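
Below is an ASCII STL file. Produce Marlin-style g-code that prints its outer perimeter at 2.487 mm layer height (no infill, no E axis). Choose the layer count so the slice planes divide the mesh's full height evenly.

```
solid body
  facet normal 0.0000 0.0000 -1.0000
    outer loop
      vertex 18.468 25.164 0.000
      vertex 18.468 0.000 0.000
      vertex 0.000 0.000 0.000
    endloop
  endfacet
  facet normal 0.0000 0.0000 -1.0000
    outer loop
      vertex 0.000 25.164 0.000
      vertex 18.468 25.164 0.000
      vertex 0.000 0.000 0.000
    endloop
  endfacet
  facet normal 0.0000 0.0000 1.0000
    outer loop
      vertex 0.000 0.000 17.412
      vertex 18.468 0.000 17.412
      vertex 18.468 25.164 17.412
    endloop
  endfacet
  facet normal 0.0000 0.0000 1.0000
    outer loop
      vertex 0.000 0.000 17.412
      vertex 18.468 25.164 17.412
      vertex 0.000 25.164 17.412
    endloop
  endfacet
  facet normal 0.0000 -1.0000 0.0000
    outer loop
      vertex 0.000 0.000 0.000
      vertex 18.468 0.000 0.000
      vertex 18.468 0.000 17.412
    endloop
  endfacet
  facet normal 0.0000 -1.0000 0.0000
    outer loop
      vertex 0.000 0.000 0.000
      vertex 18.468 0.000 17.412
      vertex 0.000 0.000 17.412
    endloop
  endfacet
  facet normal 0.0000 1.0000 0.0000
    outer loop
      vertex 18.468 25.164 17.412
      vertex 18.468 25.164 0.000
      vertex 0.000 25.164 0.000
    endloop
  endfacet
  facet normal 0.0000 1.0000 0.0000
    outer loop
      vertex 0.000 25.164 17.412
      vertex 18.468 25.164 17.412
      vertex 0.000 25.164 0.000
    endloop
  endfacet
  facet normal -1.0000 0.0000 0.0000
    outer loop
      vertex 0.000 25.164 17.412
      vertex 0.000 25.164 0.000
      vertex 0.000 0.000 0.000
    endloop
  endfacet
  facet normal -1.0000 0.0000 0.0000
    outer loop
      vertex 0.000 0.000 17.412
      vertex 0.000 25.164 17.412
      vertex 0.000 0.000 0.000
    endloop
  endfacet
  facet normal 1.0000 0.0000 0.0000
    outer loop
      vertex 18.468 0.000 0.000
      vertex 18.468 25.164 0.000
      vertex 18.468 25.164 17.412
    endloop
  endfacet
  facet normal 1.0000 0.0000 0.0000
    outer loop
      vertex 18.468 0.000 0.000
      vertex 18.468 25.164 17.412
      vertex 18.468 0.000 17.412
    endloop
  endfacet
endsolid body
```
; perimeter-only toolpath
G21 ; units = mm
G90 ; absolute positioning
G28 ; home
; layer 1
G0 Z2.487
G0 X0.000 Y0.000
G1 X18.468 Y0.000
G1 X18.468 Y25.164
G1 X0.000 Y25.164
G1 X0.000 Y0.000
; layer 2
G0 Z4.975
G0 X0.000 Y0.000
G1 X18.468 Y0.000
G1 X18.468 Y25.164
G1 X0.000 Y25.164
G1 X0.000 Y0.000
; layer 3
G0 Z7.462
G0 X0.000 Y0.000
G1 X18.468 Y0.000
G1 X18.468 Y25.164
G1 X0.000 Y25.164
G1 X0.000 Y0.000
; layer 4
G0 Z9.950
G0 X0.000 Y0.000
G1 X18.468 Y0.000
G1 X18.468 Y25.164
G1 X0.000 Y25.164
G1 X0.000 Y0.000
; layer 5
G0 Z12.437
G0 X0.000 Y0.000
G1 X18.468 Y0.000
G1 X18.468 Y25.164
G1 X0.000 Y25.164
G1 X0.000 Y0.000
; layer 6
G0 Z14.925
G0 X0.000 Y0.000
G1 X18.468 Y0.000
G1 X18.468 Y25.164
G1 X0.000 Y25.164
G1 X0.000 Y0.000
; layer 7
G0 Z17.412
G0 X0.000 Y0.000
G1 X18.468 Y0.000
G1 X18.468 Y25.164
G1 X0.000 Y25.164
G1 X0.000 Y0.000
M2 ; end

The solid is a rectangular box, roughly 18.5 × 25.2 mm footprint and 17.4 mm tall. Slicing at Δz = 2.487 mm — 7 equal slices spanning the solid's height, so layer i sits at z = i·h/7 — gives 7 non-empty perimeters. Each is a 4-segment closed polygon; G0 lifts to the layer z and rapids to the start vertex, then G1 traces the edges.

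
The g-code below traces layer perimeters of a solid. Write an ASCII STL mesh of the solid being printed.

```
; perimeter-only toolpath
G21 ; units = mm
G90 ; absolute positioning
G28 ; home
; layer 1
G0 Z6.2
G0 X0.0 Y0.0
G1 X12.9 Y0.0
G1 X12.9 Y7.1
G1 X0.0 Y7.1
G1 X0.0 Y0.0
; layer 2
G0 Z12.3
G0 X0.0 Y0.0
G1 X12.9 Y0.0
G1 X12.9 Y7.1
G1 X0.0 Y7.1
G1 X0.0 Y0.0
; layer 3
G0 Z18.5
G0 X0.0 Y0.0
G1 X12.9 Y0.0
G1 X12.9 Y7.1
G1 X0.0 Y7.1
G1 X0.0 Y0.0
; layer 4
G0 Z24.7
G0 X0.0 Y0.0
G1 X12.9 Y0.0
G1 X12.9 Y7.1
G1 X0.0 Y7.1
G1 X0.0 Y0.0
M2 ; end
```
solid part
  facet normal 0.0000 0.0000 -1.0000
    outer loop
      vertex 12.9 7.1 0.0
      vertex 12.9 0.0 0.0
      vertex 0.0 0.0 0.0
    endloop
  endfacet
  facet normal 0.0000 0.0000 -1.0000
    outer loop
      vertex 0.0 7.1 0.0
      vertex 12.9 7.1 0.0
      vertex 0.0 0.0 0.0
    endloop
  endfacet
  facet normal 0.0000 0.0000 1.0000
    outer loop
      vertex 0.0 0.0 24.7
      vertex 12.9 0.0 24.7
      vertex 12.9 7.1 24.7
    endloop
  endfacet
  facet normal 0.0000 0.0000 1.0000
    outer loop
      vertex 0.0 0.0 24.7
      vertex 12.9 7.1 24.7
      vertex 0.0 7.1 24.7
    endloop
  endfacet
  facet normal 0.0000 -1.0000 0.0000
    outer loop
      vertex 0.0 0.0 0.0
      vertex 12.9 0.0 0.0
      vertex 12.9 0.0 24.7
    endloop
  endfacet
  facet normal 0.0000 -1.0000 0.0000
    outer loop
      vertex 0.0 0.0 0.0
      vertex 12.9 0.0 24.7
      vertex 0.0 0.0 24.7
    endloop
  endfacet
  facet normal 0.0000 1.0000 0.0000
    outer loop
      vertex 12.9 7.1 24.7
      vertex 12.9 7.1 0.0
      vertex 0.0 7.1 0.0
    endloop
  endfacet
  facet normal 0.0000 1.0000 0.0000
    outer loop
      vertex 0.0 7.1 24.7
      vertex 12.9 7.1 24.7
      vertex 0.0 7.1 0.0
    endloop
  endfacet
  facet normal -1.0000 0.0000 0.0000
    outer loop
      vertex 0.0 7.1 24.7
      vertex 0.0 7.1 0.0
      vertex 0.0 0.0 0.0
    endloop
  endfacet
  facet normal -1.0000 0.0000 0.0000
    outer loop
      vertex 0.0 0.0 24.7
      vertex 0.0 7.1 24.7
      vertex 0.0 0.0 0.0
    endloop
  endfacet
  facet normal 1.0000 0.0000 0.0000
    outer loop
      vertex 12.9 0.0 0.0
      vertex 12.9 7.1 0.0
      vertex 12.9 7.1 24.7
    endloop
  endfacet
  facet normal 1.0000 0.0000 0.0000
    outer loop
      vertex 12.9 0.0 0.0
      vertex 12.9 7.1 24.7
      vertex 12.9 0.0 24.7
    endloop
  endfacet
endsolid part

The G0 Z moves step by Δz≈6.2 mm. Every layer's G1 loop is the same polygon, so the solid is a straight extrusion of it from z=0 to z≈24.7. Closing with flat bottom and top caps and triangulating gives 12 facets — a rectangular box, roughly 12.9 × 7.1 mm footprint and 24.7 mm tall.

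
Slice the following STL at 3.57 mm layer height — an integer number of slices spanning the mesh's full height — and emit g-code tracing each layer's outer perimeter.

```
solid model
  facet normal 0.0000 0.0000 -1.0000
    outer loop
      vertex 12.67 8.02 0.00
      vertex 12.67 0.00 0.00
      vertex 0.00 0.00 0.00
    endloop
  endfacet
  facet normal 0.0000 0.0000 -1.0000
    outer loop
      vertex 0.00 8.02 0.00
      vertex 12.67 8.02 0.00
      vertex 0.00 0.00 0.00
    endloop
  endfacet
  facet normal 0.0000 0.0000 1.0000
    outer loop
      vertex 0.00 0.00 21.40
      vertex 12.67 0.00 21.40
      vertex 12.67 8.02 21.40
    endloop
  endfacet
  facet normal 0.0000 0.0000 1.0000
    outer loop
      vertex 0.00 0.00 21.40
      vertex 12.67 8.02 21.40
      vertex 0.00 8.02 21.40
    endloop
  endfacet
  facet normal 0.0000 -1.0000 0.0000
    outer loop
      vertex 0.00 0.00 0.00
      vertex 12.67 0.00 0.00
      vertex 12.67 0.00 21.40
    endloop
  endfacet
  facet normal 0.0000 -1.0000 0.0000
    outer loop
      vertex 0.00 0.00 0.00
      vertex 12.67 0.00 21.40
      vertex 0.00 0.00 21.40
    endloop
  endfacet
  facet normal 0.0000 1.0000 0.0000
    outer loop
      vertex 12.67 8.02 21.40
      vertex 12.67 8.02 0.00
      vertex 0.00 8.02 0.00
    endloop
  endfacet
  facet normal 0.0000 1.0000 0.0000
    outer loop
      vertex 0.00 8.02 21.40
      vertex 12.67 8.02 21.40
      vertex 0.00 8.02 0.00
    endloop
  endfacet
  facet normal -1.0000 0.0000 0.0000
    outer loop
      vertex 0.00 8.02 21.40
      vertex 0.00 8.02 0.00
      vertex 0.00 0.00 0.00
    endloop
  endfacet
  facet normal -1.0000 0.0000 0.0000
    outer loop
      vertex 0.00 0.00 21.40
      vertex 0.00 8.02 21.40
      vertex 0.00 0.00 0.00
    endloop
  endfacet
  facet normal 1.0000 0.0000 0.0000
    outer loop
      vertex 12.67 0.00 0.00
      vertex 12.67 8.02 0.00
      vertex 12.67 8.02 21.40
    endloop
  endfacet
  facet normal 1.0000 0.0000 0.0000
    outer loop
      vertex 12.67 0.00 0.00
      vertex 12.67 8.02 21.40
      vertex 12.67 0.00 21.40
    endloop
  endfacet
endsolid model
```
; perimeter-only toolpath
G21 ; units = mm
G90 ; absolute positioning
G28 ; home
; layer 1
G0 Z3.57
G0 X0.00 Y0.00
G1 X12.67 Y0.00
G1 X12.67 Y8.02
G1 X0.00 Y8.02
G1 X0.00 Y0.00
; layer 2
G0 Z7.13
G0 X0.00 Y0.00
G1 X12.67 Y0.00
G1 X12.67 Y8.02
G1 X0.00 Y8.02
G1 X0.00 Y0.00
; layer 3
G0 Z10.70
G0 X0.00 Y0.00
G1 X12.67 Y0.00
G1 X12.67 Y8.02
G1 X0.00 Y8.02
G1 X0.00 Y0.00
; layer 4
G0 Z14.27
G0 X0.00 Y0.00
G1 X12.67 Y0.00
G1 X12.67 Y8.02
G1 X0.00 Y8.02
G1 X0.00 Y0.00
; layer 5
G0 Z17.83
G0 X0.00 Y0.00
G1 X12.67 Y0.00
G1 X12.67 Y8.02
G1 X0.00 Y8.02
G1 X0.00 Y0.00
; layer 6
G0 Z21.40
G0 X0.00 Y0.00
G1 X12.67 Y0.00
G1 X12.67 Y8.02
G1 X0.00 Y8.02
G1 X0.00 Y0.00
M2 ; end

The solid is a rectangular box, roughly 12.7 × 8.02 mm footprint and 21.4 mm tall. Slicing at Δz = 3.57 mm — 6 equal slices spanning the solid's height, so layer i sits at z = i·h/6 — gives 6 non-empty perimeters. Each is a 4-segment closed polygon; G0 lifts to the layer z and rapids to the start vertex, then G1 traces the edges.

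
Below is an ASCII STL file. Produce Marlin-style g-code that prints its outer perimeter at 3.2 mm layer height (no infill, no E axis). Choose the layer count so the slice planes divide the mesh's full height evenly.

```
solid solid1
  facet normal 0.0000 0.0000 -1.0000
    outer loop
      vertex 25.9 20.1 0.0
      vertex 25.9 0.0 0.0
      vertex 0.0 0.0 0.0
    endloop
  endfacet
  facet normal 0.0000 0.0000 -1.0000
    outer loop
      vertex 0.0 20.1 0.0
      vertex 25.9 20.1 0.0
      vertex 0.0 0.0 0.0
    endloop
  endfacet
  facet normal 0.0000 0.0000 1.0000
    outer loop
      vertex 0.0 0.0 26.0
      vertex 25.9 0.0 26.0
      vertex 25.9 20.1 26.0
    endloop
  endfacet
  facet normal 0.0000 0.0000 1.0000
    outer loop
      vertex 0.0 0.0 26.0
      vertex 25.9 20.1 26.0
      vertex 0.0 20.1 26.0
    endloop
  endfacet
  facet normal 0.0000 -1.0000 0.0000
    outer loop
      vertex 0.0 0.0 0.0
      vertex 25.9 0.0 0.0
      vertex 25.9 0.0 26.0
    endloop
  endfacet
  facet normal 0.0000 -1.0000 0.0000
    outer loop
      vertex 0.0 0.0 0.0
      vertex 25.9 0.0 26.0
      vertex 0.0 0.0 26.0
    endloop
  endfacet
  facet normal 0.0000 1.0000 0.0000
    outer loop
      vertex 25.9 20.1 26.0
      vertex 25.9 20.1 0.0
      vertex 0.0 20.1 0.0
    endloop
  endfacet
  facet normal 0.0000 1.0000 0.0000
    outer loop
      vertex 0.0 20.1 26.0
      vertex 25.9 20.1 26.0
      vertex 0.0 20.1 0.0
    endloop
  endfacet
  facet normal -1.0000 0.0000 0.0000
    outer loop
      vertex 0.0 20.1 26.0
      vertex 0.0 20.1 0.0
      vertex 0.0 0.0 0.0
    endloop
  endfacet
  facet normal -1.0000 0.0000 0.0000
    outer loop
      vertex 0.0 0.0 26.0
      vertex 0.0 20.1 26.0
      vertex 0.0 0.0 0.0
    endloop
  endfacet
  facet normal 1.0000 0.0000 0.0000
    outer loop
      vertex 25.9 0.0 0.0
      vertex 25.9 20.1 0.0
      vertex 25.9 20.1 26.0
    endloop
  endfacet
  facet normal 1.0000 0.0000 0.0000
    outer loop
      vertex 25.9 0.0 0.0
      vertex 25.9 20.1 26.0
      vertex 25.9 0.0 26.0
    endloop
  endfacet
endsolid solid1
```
; perimeter-only toolpath
G21 ; units = mm
G90 ; absolute positioning
G28 ; home
; layer 1
G0 Z3.2
G0 X0.0 Y0.0
G1 X25.9 Y0.0
G1 X25.9 Y20.1
G1 X0.0 Y20.1
G1 X0.0 Y0.0
; layer 2
G0 Z6.5
G0 X0.0 Y0.0
G1 X25.9 Y0.0
G1 X25.9 Y20.1
G1 X0.0 Y20.1
G1 X0.0 Y0.0
; layer 3
G0 Z9.8
G0 X0.0 Y0.0
G1 X25.9 Y0.0
G1 X25.9 Y20.1
G1 X0.0 Y20.1
G1 X0.0 Y0.0
; layer 4
G0 Z13.0
G0 X0.0 Y0.0
G1 X25.9 Y0.0
G1 X25.9 Y20.1
G1 X0.0 Y20.1
G1 X0.0 Y0.0
; layer 5
G0 Z16.2
G0 X0.0 Y0.0
G1 X25.9 Y0.0
G1 X25.9 Y20.1
G1 X0.0 Y20.1
G1 X0.0 Y0.0
; layer 6
G0 Z19.5
G0 X0.0 Y0.0
G1 X25.9 Y0.0
G1 X25.9 Y20.1
G1 X0.0 Y20.1
G1 X0.0 Y0.0
; layer 7
G0 Z22.8
G0 X0.0 Y0.0
G1 X25.9 Y0.0
G1 X25.9 Y20.1
G1 X0.0 Y20.1
G1 X0.0 Y0.0
; layer 8
G0 Z26.0
G0 X0.0 Y0.0
G1 X25.9 Y0.0
G1 X25.9 Y20.1
G1 X0.0 Y20.1
G1 X0.0 Y0.0
M2 ; end

The solid is a rectangular box, roughly 25.9 × 20.1 mm footprint and 26 mm tall. Slicing at Δz = 3.2 mm — 8 equal slices spanning the solid's height, so layer i sits at z = i·h/8 — gives 8 non-empty perimeters. Each is a 4-segment closed polygon; G0 lifts to the layer z and rapids to the start vertex, then G1 traces the edges.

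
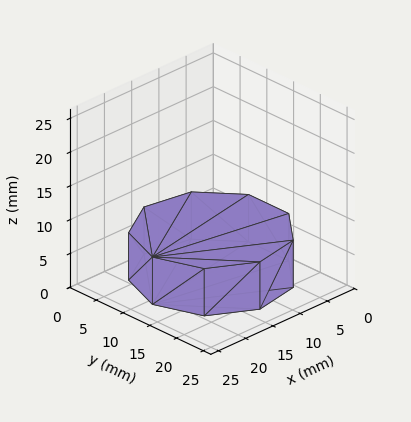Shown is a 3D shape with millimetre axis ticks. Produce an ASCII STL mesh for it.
Reading the render: the shape is a regular 9-sided prism (a cylinder approximated with 9 flat sides), circumscribed radius ≈ 11 mm, height ≈ 7 mm (dimensions read to the nearest mm from the axis ticks). For the STL, each face is triangulated and given an outward normal.

solid part
  facet normal 0.0000 0.0000 -1.0000
    outer loop
      vertex 12.910 21.833 0.000
      vertex 19.426 18.071 0.000
      vertex 22.000 11.000 0.000
    endloop
  endfacet
  facet normal 0.0000 0.0000 -1.0000
    outer loop
      vertex 5.500 20.526 0.000
      vertex 12.910 21.833 0.000
      vertex 22.000 11.000 0.000
    endloop
  endfacet
  facet normal 0.0000 0.0000 -1.0000
    outer loop
      vertex 0.663 14.762 0.000
      vertex 5.500 20.526 0.000
      vertex 22.000 11.000 0.000
    endloop
  endfacet
  facet normal 0.0000 0.0000 -1.0000
    outer loop
      vertex 0.663 7.238 0.000
      vertex 0.663 14.762 0.000
      vertex 22.000 11.000 0.000
    endloop
  endfacet
  facet normal 0.0000 0.0000 -1.0000
    outer loop
      vertex 5.500 1.474 0.000
      vertex 0.663 7.238 0.000
      vertex 22.000 11.000 0.000
    endloop
  endfacet
  facet normal 0.0000 0.0000 -1.0000
    outer loop
      vertex 12.910 0.167 0.000
      vertex 5.500 1.474 0.000
      vertex 22.000 11.000 0.000
    endloop
  endfacet
  facet normal 0.0000 0.0000 -1.0000
    outer loop
      vertex 19.426 3.929 0.000
      vertex 12.910 0.167 0.000
      vertex 22.000 11.000 0.000
    endloop
  endfacet
  facet normal 0.0000 0.0000 1.0000
    outer loop
      vertex 22.000 11.000 7.000
      vertex 19.426 18.071 7.000
      vertex 12.910 21.833 7.000
    endloop
  endfacet
  facet normal 0.0000 0.0000 1.0000
    outer loop
      vertex 22.000 11.000 7.000
      vertex 12.910 21.833 7.000
      vertex 5.500 20.526 7.000
    endloop
  endfacet
  facet normal 0.0000 0.0000 1.0000
    outer loop
      vertex 22.000 11.000 7.000
      vertex 5.500 20.526 7.000
      vertex 0.663 14.762 7.000
    endloop
  endfacet
  facet normal 0.0000 0.0000 1.0000
    outer loop
      vertex 22.000 11.000 7.000
      vertex 0.663 14.762 7.000
      vertex 0.663 7.238 7.000
    endloop
  endfacet
  facet normal 0.0000 0.0000 1.0000
    outer loop
      vertex 22.000 11.000 7.000
      vertex 0.663 7.238 7.000
      vertex 5.500 1.474 7.000
    endloop
  endfacet
  facet normal 0.0000 0.0000 1.0000
    outer loop
      vertex 22.000 11.000 7.000
      vertex 5.500 1.474 7.000
      vertex 12.910 0.167 7.000
    endloop
  endfacet
  facet normal 0.0000 0.0000 1.0000
    outer loop
      vertex 22.000 11.000 7.000
      vertex 12.910 0.167 7.000
      vertex 19.426 3.929 7.000
    endloop
  endfacet
  facet normal 0.9397 0.3421 0.0000
    outer loop
      vertex 22.000 11.000 0.000
      vertex 19.426 18.071 0.000
      vertex 19.426 18.071 7.000
    endloop
  endfacet
  facet normal 0.9397 0.3421 0.0000
    outer loop
      vertex 22.000 11.000 0.000
      vertex 19.426 18.071 7.000
      vertex 22.000 11.000 7.000
    endloop
  endfacet
  facet normal 0.5000 0.8660 0.0000
    outer loop
      vertex 19.426 18.071 0.000
      vertex 12.910 21.833 0.000
      vertex 12.910 21.833 7.000
    endloop
  endfacet
  facet normal 0.5000 0.8660 0.0000
    outer loop
      vertex 19.426 18.071 0.000
      vertex 12.910 21.833 7.000
      vertex 19.426 18.071 7.000
    endloop
  endfacet
  facet normal -0.1737 0.9848 0.0000
    outer loop
      vertex 12.910 21.833 0.000
      vertex 5.500 20.526 0.000
      vertex 5.500 20.526 7.000
    endloop
  endfacet
  facet normal -0.1737 0.9848 0.0000
    outer loop
      vertex 12.910 21.833 0.000
      vertex 5.500 20.526 7.000
      vertex 12.910 21.833 7.000
    endloop
  endfacet
  facet normal -0.7660 0.6428 0.0000
    outer loop
      vertex 5.500 20.526 0.000
      vertex 0.663 14.762 0.000
      vertex 0.663 14.762 7.000
    endloop
  endfacet
  facet normal -0.7660 0.6428 0.0000
    outer loop
      vertex 5.500 20.526 0.000
      vertex 0.663 14.762 7.000
      vertex 5.500 20.526 7.000
    endloop
  endfacet
  facet normal -1.0000 0.0000 0.0000
    outer loop
      vertex 0.663 14.762 0.000
      vertex 0.663 7.238 0.000
      vertex 0.663 7.238 7.000
    endloop
  endfacet
  facet normal -1.0000 0.0000 0.0000
    outer loop
      vertex 0.663 14.762 0.000
      vertex 0.663 7.238 7.000
      vertex 0.663 14.762 7.000
    endloop
  endfacet
  facet normal -0.7660 -0.6428 0.0000
    outer loop
      vertex 0.663 7.238 0.000
      vertex 5.500 1.474 0.000
      vertex 5.500 1.474 7.000
    endloop
  endfacet
  facet normal -0.7660 -0.6428 0.0000
    outer loop
      vertex 0.663 7.238 0.000
      vertex 5.500 1.474 7.000
      vertex 0.663 7.238 7.000
    endloop
  endfacet
  facet normal -0.1737 -0.9848 0.0000
    outer loop
      vertex 5.500 1.474 0.000
      vertex 12.910 0.167 0.000
      vertex 12.910 0.167 7.000
    endloop
  endfacet
  facet normal -0.1737 -0.9848 0.0000
    outer loop
      vertex 5.500 1.474 0.000
      vertex 12.910 0.167 7.000
      vertex 5.500 1.474 7.000
    endloop
  endfacet
  facet normal 0.5000 -0.8660 0.0000
    outer loop
      vertex 12.910 0.167 0.000
      vertex 19.426 3.929 0.000
      vertex 19.426 3.929 7.000
    endloop
  endfacet
  facet normal 0.5000 -0.8660 0.0000
    outer loop
      vertex 12.910 0.167 0.000
      vertex 19.426 3.929 7.000
      vertex 12.910 0.167 7.000
    endloop
  endfacet
  facet normal 0.9397 -0.3421 0.0000
    outer loop
      vertex 19.426 3.929 0.000
      vertex 22.000 11.000 0.000
      vertex 22.000 11.000 7.000
    endloop
  endfacet
  facet normal 0.9397 -0.3421 0.0000
    outer loop
      vertex 19.426 3.929 0.000
      vertex 22.000 11.000 7.000
      vertex 19.426 3.929 7.000
    endloop
  endfacet
endsolid part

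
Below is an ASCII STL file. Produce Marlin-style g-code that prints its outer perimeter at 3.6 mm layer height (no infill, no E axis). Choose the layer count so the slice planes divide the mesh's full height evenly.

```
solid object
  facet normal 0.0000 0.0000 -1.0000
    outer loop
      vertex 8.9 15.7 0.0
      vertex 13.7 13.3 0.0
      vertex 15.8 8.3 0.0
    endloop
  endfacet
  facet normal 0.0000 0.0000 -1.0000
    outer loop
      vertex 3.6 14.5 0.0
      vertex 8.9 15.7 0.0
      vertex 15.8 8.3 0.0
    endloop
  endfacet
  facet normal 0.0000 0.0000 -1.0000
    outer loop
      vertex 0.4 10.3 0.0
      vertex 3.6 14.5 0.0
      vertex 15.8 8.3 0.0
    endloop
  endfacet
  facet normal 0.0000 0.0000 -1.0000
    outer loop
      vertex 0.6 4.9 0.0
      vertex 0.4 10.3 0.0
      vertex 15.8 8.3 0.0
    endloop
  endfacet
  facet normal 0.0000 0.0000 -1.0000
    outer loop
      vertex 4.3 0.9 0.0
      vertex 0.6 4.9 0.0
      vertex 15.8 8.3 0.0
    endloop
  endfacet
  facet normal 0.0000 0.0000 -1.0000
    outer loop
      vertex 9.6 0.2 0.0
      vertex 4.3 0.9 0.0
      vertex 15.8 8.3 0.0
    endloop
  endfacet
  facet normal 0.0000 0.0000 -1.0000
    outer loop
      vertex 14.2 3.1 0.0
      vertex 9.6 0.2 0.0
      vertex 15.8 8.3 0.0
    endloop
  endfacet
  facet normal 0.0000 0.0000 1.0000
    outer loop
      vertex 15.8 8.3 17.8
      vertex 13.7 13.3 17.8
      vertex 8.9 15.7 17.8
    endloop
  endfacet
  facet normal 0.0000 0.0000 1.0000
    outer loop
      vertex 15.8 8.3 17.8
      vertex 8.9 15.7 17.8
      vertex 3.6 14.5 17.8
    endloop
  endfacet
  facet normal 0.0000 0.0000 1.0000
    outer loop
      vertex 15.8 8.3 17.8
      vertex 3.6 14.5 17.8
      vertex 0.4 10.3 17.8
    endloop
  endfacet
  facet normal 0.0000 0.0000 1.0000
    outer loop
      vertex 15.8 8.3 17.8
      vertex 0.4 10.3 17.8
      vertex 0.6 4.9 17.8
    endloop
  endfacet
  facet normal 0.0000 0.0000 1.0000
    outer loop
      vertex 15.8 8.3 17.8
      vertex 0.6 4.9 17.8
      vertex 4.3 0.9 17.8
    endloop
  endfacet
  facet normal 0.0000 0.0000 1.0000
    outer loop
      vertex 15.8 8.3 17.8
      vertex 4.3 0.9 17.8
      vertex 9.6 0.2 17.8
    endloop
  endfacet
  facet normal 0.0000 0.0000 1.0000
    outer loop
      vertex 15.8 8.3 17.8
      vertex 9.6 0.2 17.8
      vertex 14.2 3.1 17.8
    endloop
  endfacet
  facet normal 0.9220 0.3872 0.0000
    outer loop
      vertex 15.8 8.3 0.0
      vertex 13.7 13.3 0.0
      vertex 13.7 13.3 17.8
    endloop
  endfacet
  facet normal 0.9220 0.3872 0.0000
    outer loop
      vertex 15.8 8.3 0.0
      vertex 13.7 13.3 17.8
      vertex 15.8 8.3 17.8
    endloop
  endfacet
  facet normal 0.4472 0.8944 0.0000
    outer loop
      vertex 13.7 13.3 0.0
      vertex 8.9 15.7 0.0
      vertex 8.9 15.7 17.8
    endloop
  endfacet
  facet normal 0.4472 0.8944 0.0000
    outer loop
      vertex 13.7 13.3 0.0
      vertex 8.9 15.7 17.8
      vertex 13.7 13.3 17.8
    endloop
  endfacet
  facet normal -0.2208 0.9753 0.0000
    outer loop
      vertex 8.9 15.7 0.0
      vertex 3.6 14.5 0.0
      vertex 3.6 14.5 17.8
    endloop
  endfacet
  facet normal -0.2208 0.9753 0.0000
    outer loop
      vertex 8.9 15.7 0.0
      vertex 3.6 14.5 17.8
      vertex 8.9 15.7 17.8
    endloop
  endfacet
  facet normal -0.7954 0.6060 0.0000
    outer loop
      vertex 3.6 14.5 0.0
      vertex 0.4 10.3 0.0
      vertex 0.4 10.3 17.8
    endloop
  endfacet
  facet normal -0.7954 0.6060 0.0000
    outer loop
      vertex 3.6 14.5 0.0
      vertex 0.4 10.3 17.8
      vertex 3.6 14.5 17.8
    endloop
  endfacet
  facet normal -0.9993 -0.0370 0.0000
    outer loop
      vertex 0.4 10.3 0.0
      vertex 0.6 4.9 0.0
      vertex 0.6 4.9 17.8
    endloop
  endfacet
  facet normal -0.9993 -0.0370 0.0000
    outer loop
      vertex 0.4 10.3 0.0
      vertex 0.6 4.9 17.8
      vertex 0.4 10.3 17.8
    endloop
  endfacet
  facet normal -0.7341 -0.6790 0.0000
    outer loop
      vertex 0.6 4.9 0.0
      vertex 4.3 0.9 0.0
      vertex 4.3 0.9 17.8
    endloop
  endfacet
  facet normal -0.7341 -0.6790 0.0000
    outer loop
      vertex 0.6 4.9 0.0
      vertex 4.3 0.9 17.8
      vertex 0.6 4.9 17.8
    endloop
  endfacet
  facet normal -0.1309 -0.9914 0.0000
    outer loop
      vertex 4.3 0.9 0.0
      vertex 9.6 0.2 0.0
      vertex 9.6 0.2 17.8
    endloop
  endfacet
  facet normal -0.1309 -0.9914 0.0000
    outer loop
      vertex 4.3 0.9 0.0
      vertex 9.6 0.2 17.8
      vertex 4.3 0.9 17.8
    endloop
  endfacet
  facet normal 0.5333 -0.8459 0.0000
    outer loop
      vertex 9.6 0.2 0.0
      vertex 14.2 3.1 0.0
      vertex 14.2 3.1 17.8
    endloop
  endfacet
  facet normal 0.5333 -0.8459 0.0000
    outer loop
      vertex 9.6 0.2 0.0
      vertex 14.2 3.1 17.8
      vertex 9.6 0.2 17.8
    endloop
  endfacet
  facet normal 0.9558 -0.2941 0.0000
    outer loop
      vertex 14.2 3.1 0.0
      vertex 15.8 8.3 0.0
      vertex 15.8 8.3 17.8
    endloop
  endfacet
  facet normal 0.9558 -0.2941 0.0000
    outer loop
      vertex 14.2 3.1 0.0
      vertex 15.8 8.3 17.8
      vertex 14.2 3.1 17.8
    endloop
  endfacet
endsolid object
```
; perimeter-only toolpath
G21 ; units = mm
G90 ; absolute positioning
G28 ; home
; layer 1
G0 Z3.6
G0 X15.8 Y8.3
G1 X13.7 Y13.3
G1 X8.9 Y15.7
G1 X3.6 Y14.5
G1 X0.4 Y10.3
G1 X0.6 Y4.9
G1 X4.3 Y0.9
G1 X9.6 Y0.2
G1 X14.2 Y3.1
G1 X15.8 Y8.3
; layer 2
G0 Z7.1
G0 X15.8 Y8.3
G1 X13.7 Y13.3
G1 X8.9 Y15.7
G1 X3.6 Y14.5
G1 X0.4 Y10.3
G1 X0.6 Y4.9
G1 X4.3 Y0.9
G1 X9.6 Y0.2
G1 X14.2 Y3.1
G1 X15.8 Y8.3
; layer 3
G0 Z10.7
G0 X15.8 Y8.3
G1 X13.7 Y13.3
G1 X8.9 Y15.7
G1 X3.6 Y14.5
G1 X0.4 Y10.3
G1 X0.6 Y4.9
G1 X4.3 Y0.9
G1 X9.6 Y0.2
G1 X14.2 Y3.1
G1 X15.8 Y8.3
; layer 4
G0 Z14.2
G0 X15.8 Y8.3
G1 X13.7 Y13.3
G1 X8.9 Y15.7
G1 X3.6 Y14.5
G1 X0.4 Y10.3
G1 X0.6 Y4.9
G1 X4.3 Y0.9
G1 X9.6 Y0.2
G1 X14.2 Y3.1
G1 X15.8 Y8.3
; layer 5
G0 Z17.8
G0 X15.8 Y8.3
G1 X13.7 Y13.3
G1 X8.9 Y15.7
G1 X3.6 Y14.5
G1 X0.4 Y10.3
G1 X0.6 Y4.9
G1 X4.3 Y0.9
G1 X9.6 Y0.2
G1 X14.2 Y3.1
G1 X15.8 Y8.3
M2 ; end

The solid is a regular 9-sided prism (a cylinder approximated with 9 flat sides), circumscribed radius ≈ 7.9 mm, height ≈ 17.8 mm. Slicing at Δz = 3.6 mm — 5 equal slices spanning the solid's height, so layer i sits at z = i·h/5 — gives 5 non-empty perimeters. Each is a 9-segment closed polygon; G0 lifts to the layer z and rapids to the start vertex, then G1 traces the edges.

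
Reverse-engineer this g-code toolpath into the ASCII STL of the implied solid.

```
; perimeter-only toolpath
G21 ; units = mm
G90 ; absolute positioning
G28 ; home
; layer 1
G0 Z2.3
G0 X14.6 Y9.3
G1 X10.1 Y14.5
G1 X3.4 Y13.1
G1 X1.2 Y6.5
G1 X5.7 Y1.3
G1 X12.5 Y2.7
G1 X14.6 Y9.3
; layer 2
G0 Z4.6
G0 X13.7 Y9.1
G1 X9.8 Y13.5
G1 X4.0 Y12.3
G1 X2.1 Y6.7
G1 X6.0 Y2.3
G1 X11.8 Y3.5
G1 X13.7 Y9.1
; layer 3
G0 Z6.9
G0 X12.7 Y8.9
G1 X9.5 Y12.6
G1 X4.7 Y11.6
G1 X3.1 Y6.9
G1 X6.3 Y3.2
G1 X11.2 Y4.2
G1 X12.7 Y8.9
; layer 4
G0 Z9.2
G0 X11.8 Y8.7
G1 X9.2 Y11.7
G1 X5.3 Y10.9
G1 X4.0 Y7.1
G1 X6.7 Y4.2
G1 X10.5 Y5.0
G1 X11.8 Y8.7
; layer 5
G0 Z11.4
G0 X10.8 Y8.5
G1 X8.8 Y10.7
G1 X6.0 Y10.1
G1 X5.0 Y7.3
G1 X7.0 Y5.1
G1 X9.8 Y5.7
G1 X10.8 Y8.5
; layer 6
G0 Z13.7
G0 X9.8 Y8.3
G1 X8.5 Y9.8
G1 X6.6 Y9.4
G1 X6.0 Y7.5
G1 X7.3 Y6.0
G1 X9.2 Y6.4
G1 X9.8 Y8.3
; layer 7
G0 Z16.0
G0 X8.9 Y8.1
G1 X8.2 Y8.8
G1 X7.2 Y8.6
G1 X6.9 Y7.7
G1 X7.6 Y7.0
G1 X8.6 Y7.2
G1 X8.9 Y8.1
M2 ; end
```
solid part
  facet normal 0.0000 0.0000 -1.0000
    outer loop
      vertex 2.7 13.8 0.0
      vertex 10.4 15.4 0.0
      vertex 15.6 9.5 0.0
    endloop
  endfacet
  facet normal 0.0000 0.0000 -1.0000
    outer loop
      vertex 0.2 6.3 0.0
      vertex 2.7 13.8 0.0
      vertex 15.6 9.5 0.0
    endloop
  endfacet
  facet normal 0.0000 0.0000 -1.0000
    outer loop
      vertex 5.4 0.4 0.0
      vertex 0.2 6.3 0.0
      vertex 15.6 9.5 0.0
    endloop
  endfacet
  facet normal 0.0000 0.0000 -1.0000
    outer loop
      vertex 13.1 2.0 0.0
      vertex 5.4 0.4 0.0
      vertex 15.6 9.5 0.0
    endloop
  endfacet
  facet normal 0.7028 0.6194 0.3499
    outer loop
      vertex 15.6 9.5 0.0
      vertex 10.4 15.4 0.0
      vertex 7.9 7.9 18.3
    endloop
  endfacet
  facet normal -0.1906 0.9172 0.3499
    outer loop
      vertex 10.4 15.4 0.0
      vertex 2.7 13.8 0.0
      vertex 7.9 7.9 18.3
    endloop
  endfacet
  facet normal -0.8893 0.2964 0.3483
    outer loop
      vertex 2.7 13.8 0.0
      vertex 0.2 6.3 0.0
      vertex 7.9 7.9 18.3
    endloop
  endfacet
  facet normal -0.7028 -0.6194 0.3499
    outer loop
      vertex 0.2 6.3 0.0
      vertex 5.4 0.4 0.0
      vertex 7.9 7.9 18.3
    endloop
  endfacet
  facet normal 0.1906 -0.9172 0.3499
    outer loop
      vertex 5.4 0.4 0.0
      vertex 13.1 2.0 0.0
      vertex 7.9 7.9 18.3
    endloop
  endfacet
  facet normal 0.8893 -0.2964 0.3483
    outer loop
      vertex 13.1 2.0 0.0
      vertex 15.6 9.5 0.0
      vertex 7.9 7.9 18.3
    endloop
  endfacet
endsolid part

The G0 Z moves step by Δz≈2.3 mm. The G1 loops shrink linearly with z, so the solid tapers from its base footprint up to z≈18.3. Closing with a flat bottom cap and the tapered top and triangulating gives 10 facets — a regular 6-sided pyramid, base circumscribed radius ≈ 7.9 mm, apex at z ≈ 18.3 mm.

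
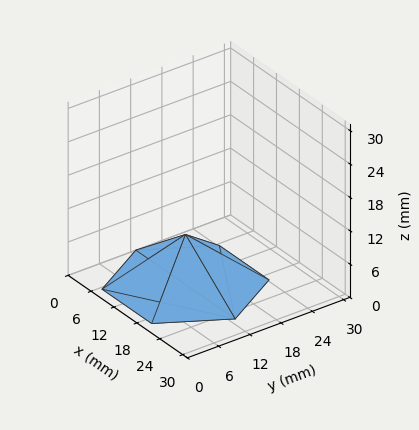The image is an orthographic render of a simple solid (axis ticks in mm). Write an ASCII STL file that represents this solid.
Reading the render: the shape is a regular 6-sided pyramid, base circumscribed radius ≈ 13 mm, apex at z ≈ 9 mm (dimensions read to the nearest mm from the axis ticks). For the STL, each face is triangulated and given an outward normal.

solid part
  facet normal 0.0000 0.0000 -1.0000
    outer loop
      vertex 6.50 24.26 0.00
      vertex 19.50 24.26 0.00
      vertex 26.00 13.00 0.00
    endloop
  endfacet
  facet normal 0.0000 0.0000 -1.0000
    outer loop
      vertex 0.00 13.00 0.00
      vertex 6.50 24.26 0.00
      vertex 26.00 13.00 0.00
    endloop
  endfacet
  facet normal 0.0000 0.0000 -1.0000
    outer loop
      vertex 6.50 1.74 0.00
      vertex 0.00 13.00 0.00
      vertex 26.00 13.00 0.00
    endloop
  endfacet
  facet normal 0.0000 0.0000 -1.0000
    outer loop
      vertex 19.50 1.74 0.00
      vertex 6.50 1.74 0.00
      vertex 26.00 13.00 0.00
    endloop
  endfacet
  facet normal 0.5408 0.3122 0.7811
    outer loop
      vertex 26.00 13.00 0.00
      vertex 19.50 24.26 0.00
      vertex 13.00 13.00 9.00
    endloop
  endfacet
  facet normal 0.0000 0.6244 0.7811
    outer loop
      vertex 19.50 24.26 0.00
      vertex 6.50 24.26 0.00
      vertex 13.00 13.00 9.00
    endloop
  endfacet
  facet normal -0.5408 0.3122 0.7811
    outer loop
      vertex 6.50 24.26 0.00
      vertex 0.00 13.00 0.00
      vertex 13.00 13.00 9.00
    endloop
  endfacet
  facet normal -0.5408 -0.3122 0.7811
    outer loop
      vertex 0.00 13.00 0.00
      vertex 6.50 1.74 0.00
      vertex 13.00 13.00 9.00
    endloop
  endfacet
  facet normal 0.0000 -0.6244 0.7811
    outer loop
      vertex 6.50 1.74 0.00
      vertex 19.50 1.74 0.00
      vertex 13.00 13.00 9.00
    endloop
  endfacet
  facet normal 0.5408 -0.3122 0.7811
    outer loop
      vertex 19.50 1.74 0.00
      vertex 26.00 13.00 0.00
      vertex 13.00 13.00 9.00
    endloop
  endfacet
endsolid part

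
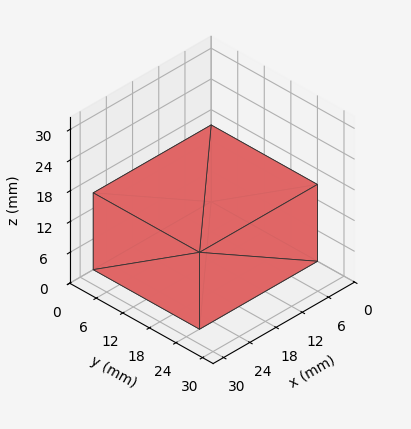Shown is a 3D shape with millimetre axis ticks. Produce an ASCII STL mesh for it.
Reading the render: the shape is a rectangular box, roughly 27 × 24 mm footprint and 15 mm tall (dimensions read to the nearest mm from the axis ticks). For the STL, each face is triangulated and given an outward normal.

solid part
  facet normal 0.0000 0.0000 -1.0000
    outer loop
      vertex 27.0 24.0 0.0
      vertex 27.0 0.0 0.0
      vertex 0.0 0.0 0.0
    endloop
  endfacet
  facet normal 0.0000 0.0000 -1.0000
    outer loop
      vertex 0.0 24.0 0.0
      vertex 27.0 24.0 0.0
      vertex 0.0 0.0 0.0
    endloop
  endfacet
  facet normal 0.0000 0.0000 1.0000
    outer loop
      vertex 0.0 0.0 15.0
      vertex 27.0 0.0 15.0
      vertex 27.0 24.0 15.0
    endloop
  endfacet
  facet normal 0.0000 0.0000 1.0000
    outer loop
      vertex 0.0 0.0 15.0
      vertex 27.0 24.0 15.0
      vertex 0.0 24.0 15.0
    endloop
  endfacet
  facet normal 0.0000 -1.0000 0.0000
    outer loop
      vertex 0.0 0.0 0.0
      vertex 27.0 0.0 0.0
      vertex 27.0 0.0 15.0
    endloop
  endfacet
  facet normal 0.0000 -1.0000 0.0000
    outer loop
      vertex 0.0 0.0 0.0
      vertex 27.0 0.0 15.0
      vertex 0.0 0.0 15.0
    endloop
  endfacet
  facet normal 0.0000 1.0000 0.0000
    outer loop
      vertex 27.0 24.0 15.0
      vertex 27.0 24.0 0.0
      vertex 0.0 24.0 0.0
    endloop
  endfacet
  facet normal 0.0000 1.0000 0.0000
    outer loop
      vertex 0.0 24.0 15.0
      vertex 27.0 24.0 15.0
      vertex 0.0 24.0 0.0
    endloop
  endfacet
  facet normal -1.0000 0.0000 0.0000
    outer loop
      vertex 0.0 24.0 15.0
      vertex 0.0 24.0 0.0
      vertex 0.0 0.0 0.0
    endloop
  endfacet
  facet normal -1.0000 0.0000 0.0000
    outer loop
      vertex 0.0 0.0 15.0
      vertex 0.0 24.0 15.0
      vertex 0.0 0.0 0.0
    endloop
  endfacet
  facet normal 1.0000 0.0000 0.0000
    outer loop
      vertex 27.0 0.0 0.0
      vertex 27.0 24.0 0.0
      vertex 27.0 24.0 15.0
    endloop
  endfacet
  facet normal 1.0000 0.0000 0.0000
    outer loop
      vertex 27.0 0.0 0.0
      vertex 27.0 24.0 15.0
      vertex 27.0 0.0 15.0
    endloop
  endfacet
endsolid part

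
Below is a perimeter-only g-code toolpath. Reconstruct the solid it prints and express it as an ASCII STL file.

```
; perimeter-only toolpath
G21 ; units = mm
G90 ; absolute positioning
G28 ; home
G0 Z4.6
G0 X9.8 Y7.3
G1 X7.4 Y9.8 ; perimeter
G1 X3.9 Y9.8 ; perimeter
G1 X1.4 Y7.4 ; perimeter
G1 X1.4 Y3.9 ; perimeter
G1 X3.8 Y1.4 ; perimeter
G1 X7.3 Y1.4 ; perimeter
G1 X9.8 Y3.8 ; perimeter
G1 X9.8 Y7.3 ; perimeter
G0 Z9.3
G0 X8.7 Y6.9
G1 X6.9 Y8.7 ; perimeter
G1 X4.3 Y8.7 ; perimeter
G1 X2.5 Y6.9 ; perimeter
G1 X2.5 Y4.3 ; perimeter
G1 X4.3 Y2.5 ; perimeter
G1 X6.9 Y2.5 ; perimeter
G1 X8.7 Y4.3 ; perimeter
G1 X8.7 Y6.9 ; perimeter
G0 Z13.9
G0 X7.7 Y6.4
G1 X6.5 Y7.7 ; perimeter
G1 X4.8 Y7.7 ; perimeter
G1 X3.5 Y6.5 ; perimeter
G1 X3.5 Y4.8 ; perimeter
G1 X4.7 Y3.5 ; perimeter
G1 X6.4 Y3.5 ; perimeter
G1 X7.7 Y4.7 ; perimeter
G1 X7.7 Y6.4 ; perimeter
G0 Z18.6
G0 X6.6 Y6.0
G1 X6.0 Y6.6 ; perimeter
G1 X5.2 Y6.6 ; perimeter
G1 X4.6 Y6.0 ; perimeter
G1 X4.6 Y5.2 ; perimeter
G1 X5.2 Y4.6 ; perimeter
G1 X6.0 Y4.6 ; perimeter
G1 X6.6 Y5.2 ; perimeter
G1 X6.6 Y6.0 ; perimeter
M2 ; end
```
solid part
  facet normal 0.0000 0.0000 -1.0000
    outer loop
      vertex 3.5 10.8 0.0
      vertex 7.8 10.8 0.0
      vertex 10.8 7.7 0.0
    endloop
  endfacet
  facet normal 0.0000 0.0000 -1.0000
    outer loop
      vertex 0.4 7.8 0.0
      vertex 3.5 10.8 0.0
      vertex 10.8 7.7 0.0
    endloop
  endfacet
  facet normal 0.0000 0.0000 -1.0000
    outer loop
      vertex 0.4 3.5 0.0
      vertex 0.4 7.8 0.0
      vertex 10.8 7.7 0.0
    endloop
  endfacet
  facet normal 0.0000 0.0000 -1.0000
    outer loop
      vertex 3.4 0.4 0.0
      vertex 0.4 3.5 0.0
      vertex 10.8 7.7 0.0
    endloop
  endfacet
  facet normal 0.0000 0.0000 -1.0000
    outer loop
      vertex 7.7 0.4 0.0
      vertex 3.4 0.4 0.0
      vertex 10.8 7.7 0.0
    endloop
  endfacet
  facet normal 0.0000 0.0000 -1.0000
    outer loop
      vertex 10.8 3.4 0.0
      vertex 7.7 0.4 0.0
      vertex 10.8 7.7 0.0
    endloop
  endfacet
  facet normal 0.7012 0.6786 0.2186
    outer loop
      vertex 10.8 7.7 0.0
      vertex 7.8 10.8 0.0
      vertex 5.6 5.6 23.2
    endloop
  endfacet
  facet normal 0.0000 0.9758 0.2187
    outer loop
      vertex 7.8 10.8 0.0
      vertex 3.5 10.8 0.0
      vertex 5.6 5.6 23.2
    endloop
  endfacet
  facet normal -0.6786 0.7012 0.2186
    outer loop
      vertex 3.5 10.8 0.0
      vertex 0.4 7.8 0.0
      vertex 5.6 5.6 23.2
    endloop
  endfacet
  facet normal -0.9758 0.0000 0.2187
    outer loop
      vertex 0.4 7.8 0.0
      vertex 0.4 3.5 0.0
      vertex 5.6 5.6 23.2
    endloop
  endfacet
  facet normal -0.7012 -0.6786 0.2186
    outer loop
      vertex 0.4 3.5 0.0
      vertex 3.4 0.4 0.0
      vertex 5.6 5.6 23.2
    endloop
  endfacet
  facet normal 0.0000 -0.9758 0.2187
    outer loop
      vertex 3.4 0.4 0.0
      vertex 7.7 0.4 0.0
      vertex 5.6 5.6 23.2
    endloop
  endfacet
  facet normal 0.6786 -0.7012 0.2186
    outer loop
      vertex 7.7 0.4 0.0
      vertex 10.8 3.4 0.0
      vertex 5.6 5.6 23.2
    endloop
  endfacet
  facet normal 0.9758 0.0000 0.2187
    outer loop
      vertex 10.8 3.4 0.0
      vertex 10.8 7.7 0.0
      vertex 5.6 5.6 23.2
    endloop
  endfacet
endsolid part

The G0 Z moves step by Δz≈4.6 mm. The G1 loops shrink linearly with z, so the solid tapers from its base footprint up to z≈23.2. Closing with a flat bottom cap and the tapered top and triangulating gives 14 facets — a regular 8-sided pyramid, base circumscribed radius ≈ 5.6 mm, apex at z ≈ 23.2 mm.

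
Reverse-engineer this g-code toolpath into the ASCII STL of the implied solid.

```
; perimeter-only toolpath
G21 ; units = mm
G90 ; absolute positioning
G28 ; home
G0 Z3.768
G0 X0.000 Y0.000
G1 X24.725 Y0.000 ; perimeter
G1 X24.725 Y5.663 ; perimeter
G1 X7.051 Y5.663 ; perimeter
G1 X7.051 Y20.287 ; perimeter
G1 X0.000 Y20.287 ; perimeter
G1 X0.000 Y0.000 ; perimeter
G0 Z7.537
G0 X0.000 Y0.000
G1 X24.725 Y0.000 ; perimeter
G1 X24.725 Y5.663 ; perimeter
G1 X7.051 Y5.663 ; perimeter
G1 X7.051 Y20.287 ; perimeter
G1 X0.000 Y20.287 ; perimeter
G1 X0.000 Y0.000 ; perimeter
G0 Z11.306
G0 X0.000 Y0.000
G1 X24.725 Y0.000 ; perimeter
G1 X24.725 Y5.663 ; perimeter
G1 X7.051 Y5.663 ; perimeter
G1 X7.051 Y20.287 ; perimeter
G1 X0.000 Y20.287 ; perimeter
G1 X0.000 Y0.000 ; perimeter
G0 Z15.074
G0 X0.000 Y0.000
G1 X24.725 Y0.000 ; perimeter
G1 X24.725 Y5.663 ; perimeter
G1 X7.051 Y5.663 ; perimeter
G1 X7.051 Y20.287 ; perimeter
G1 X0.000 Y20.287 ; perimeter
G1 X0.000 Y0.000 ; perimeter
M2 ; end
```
solid part
  facet normal 0.0000 0.0000 -1.0000
    outer loop
      vertex 24.725 5.663 0.000
      vertex 24.725 0.000 0.000
      vertex 0.000 0.000 0.000
    endloop
  endfacet
  facet normal 0.0000 0.0000 -1.0000
    outer loop
      vertex 7.051 5.663 0.000
      vertex 24.725 5.663 0.000
      vertex 0.000 0.000 0.000
    endloop
  endfacet
  facet normal 0.0000 0.0000 -1.0000
    outer loop
      vertex 7.051 20.287 0.000
      vertex 7.051 5.663 0.000
      vertex 0.000 0.000 0.000
    endloop
  endfacet
  facet normal 0.0000 0.0000 -1.0000
    outer loop
      vertex 0.000 20.287 0.000
      vertex 7.051 20.287 0.000
      vertex 0.000 0.000 0.000
    endloop
  endfacet
  facet normal 0.0000 0.0000 1.0000
    outer loop
      vertex 0.000 0.000 15.074
      vertex 24.725 0.000 15.074
      vertex 24.725 5.663 15.074
    endloop
  endfacet
  facet normal 0.0000 0.0000 1.0000
    outer loop
      vertex 0.000 0.000 15.074
      vertex 24.725 5.663 15.074
      vertex 7.051 5.663 15.074
    endloop
  endfacet
  facet normal 0.0000 0.0000 1.0000
    outer loop
      vertex 0.000 0.000 15.074
      vertex 7.051 5.663 15.074
      vertex 7.051 20.287 15.074
    endloop
  endfacet
  facet normal 0.0000 0.0000 1.0000
    outer loop
      vertex 0.000 0.000 15.074
      vertex 7.051 20.287 15.074
      vertex 0.000 20.287 15.074
    endloop
  endfacet
  facet normal 0.0000 -1.0000 0.0000
    outer loop
      vertex 0.000 0.000 0.000
      vertex 24.725 0.000 0.000
      vertex 24.725 0.000 15.074
    endloop
  endfacet
  facet normal 0.0000 -1.0000 0.0000
    outer loop
      vertex 0.000 0.000 0.000
      vertex 24.725 0.000 15.074
      vertex 0.000 0.000 15.074
    endloop
  endfacet
  facet normal 1.0000 0.0000 0.0000
    outer loop
      vertex 24.725 0.000 0.000
      vertex 24.725 5.663 0.000
      vertex 24.725 5.663 15.074
    endloop
  endfacet
  facet normal 1.0000 0.0000 0.0000
    outer loop
      vertex 24.725 0.000 0.000
      vertex 24.725 5.663 15.074
      vertex 24.725 0.000 15.074
    endloop
  endfacet
  facet normal 0.0000 1.0000 0.0000
    outer loop
      vertex 24.725 5.663 0.000
      vertex 7.051 5.663 0.000
      vertex 7.051 5.663 15.074
    endloop
  endfacet
  facet normal 0.0000 1.0000 0.0000
    outer loop
      vertex 24.725 5.663 0.000
      vertex 7.051 5.663 15.074
      vertex 24.725 5.663 15.074
    endloop
  endfacet
  facet normal 1.0000 0.0000 0.0000
    outer loop
      vertex 7.051 5.663 0.000
      vertex 7.051 20.287 0.000
      vertex 7.051 20.287 15.074
    endloop
  endfacet
  facet normal 1.0000 0.0000 0.0000
    outer loop
      vertex 7.051 5.663 0.000
      vertex 7.051 20.287 15.074
      vertex 7.051 5.663 15.074
    endloop
  endfacet
  facet normal 0.0000 1.0000 0.0000
    outer loop
      vertex 7.051 20.287 0.000
      vertex 0.000 20.287 0.000
      vertex 0.000 20.287 15.074
    endloop
  endfacet
  facet normal 0.0000 1.0000 0.0000
    outer loop
      vertex 7.051 20.287 0.000
      vertex 0.000 20.287 15.074
      vertex 7.051 20.287 15.074
    endloop
  endfacet
  facet normal -1.0000 0.0000 0.0000
    outer loop
      vertex 0.000 20.287 0.000
      vertex 0.000 0.000 0.000
      vertex 0.000 0.000 15.074
    endloop
  endfacet
  facet normal -1.0000 0.0000 0.0000
    outer loop
      vertex 0.000 20.287 0.000
      vertex 0.000 0.000 15.074
      vertex 0.000 20.287 15.074
    endloop
  endfacet
endsolid part

The G0 Z moves step by Δz≈3.768 mm. Every layer's G1 loop is the same polygon, so the solid is a straight extrusion of it from z=0 to z≈15.1. Closing with flat bottom and top caps and triangulating gives 20 facets — an L-shaped prism: outer 24.7 × 20.3 mm, arm thicknesses ≈ 5.66 mm (horizontal) and 7.05 mm (vertical), extruded 15.1 mm in z.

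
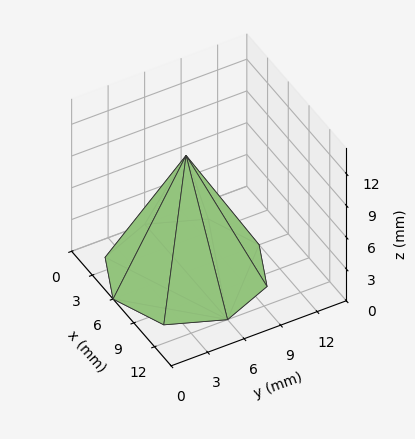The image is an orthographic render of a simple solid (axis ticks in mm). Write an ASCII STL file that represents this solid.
Reading the render: the shape is a regular 8-sided pyramid, base circumscribed radius ≈ 6 mm, apex at z ≈ 11 mm (dimensions read to the nearest mm from the axis ticks). For the STL, each face is triangulated and given an outward normal.

solid part
  facet normal 0.0000 0.0000 -1.0000
    outer loop
      vertex 6.000 12.000 0.000
      vertex 10.243 10.243 0.000
      vertex 12.000 6.000 0.000
    endloop
  endfacet
  facet normal 0.0000 0.0000 -1.0000
    outer loop
      vertex 1.757 10.243 0.000
      vertex 6.000 12.000 0.000
      vertex 12.000 6.000 0.000
    endloop
  endfacet
  facet normal 0.0000 0.0000 -1.0000
    outer loop
      vertex 0.000 6.000 0.000
      vertex 1.757 10.243 0.000
      vertex 12.000 6.000 0.000
    endloop
  endfacet
  facet normal 0.0000 0.0000 -1.0000
    outer loop
      vertex 1.757 1.757 0.000
      vertex 0.000 6.000 0.000
      vertex 12.000 6.000 0.000
    endloop
  endfacet
  facet normal 0.0000 0.0000 -1.0000
    outer loop
      vertex 6.000 0.000 0.000
      vertex 1.757 1.757 0.000
      vertex 12.000 6.000 0.000
    endloop
  endfacet
  facet normal 0.0000 0.0000 -1.0000
    outer loop
      vertex 10.243 1.757 0.000
      vertex 6.000 0.000 0.000
      vertex 12.000 6.000 0.000
    endloop
  endfacet
  facet normal 0.8251 0.3417 0.4500
    outer loop
      vertex 12.000 6.000 0.000
      vertex 10.243 10.243 0.000
      vertex 6.000 6.000 11.000
    endloop
  endfacet
  facet normal 0.3417 0.8251 0.4500
    outer loop
      vertex 10.243 10.243 0.000
      vertex 6.000 12.000 0.000
      vertex 6.000 6.000 11.000
    endloop
  endfacet
  facet normal -0.3417 0.8251 0.4500
    outer loop
      vertex 6.000 12.000 0.000
      vertex 1.757 10.243 0.000
      vertex 6.000 6.000 11.000
    endloop
  endfacet
  facet normal -0.8251 0.3417 0.4500
    outer loop
      vertex 1.757 10.243 0.000
      vertex 0.000 6.000 0.000
      vertex 6.000 6.000 11.000
    endloop
  endfacet
  facet normal -0.8251 -0.3417 0.4500
    outer loop
      vertex 0.000 6.000 0.000
      vertex 1.757 1.757 0.000
      vertex 6.000 6.000 11.000
    endloop
  endfacet
  facet normal -0.3417 -0.8251 0.4500
    outer loop
      vertex 1.757 1.757 0.000
      vertex 6.000 0.000 0.000
      vertex 6.000 6.000 11.000
    endloop
  endfacet
  facet normal 0.3417 -0.8251 0.4500
    outer loop
      vertex 6.000 0.000 0.000
      vertex 10.243 1.757 0.000
      vertex 6.000 6.000 11.000
    endloop
  endfacet
  facet normal 0.8251 -0.3417 0.4500
    outer loop
      vertex 10.243 1.757 0.000
      vertex 12.000 6.000 0.000
      vertex 6.000 6.000 11.000
    endloop
  endfacet
endsolid part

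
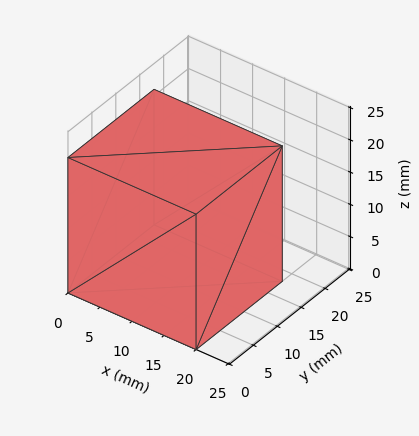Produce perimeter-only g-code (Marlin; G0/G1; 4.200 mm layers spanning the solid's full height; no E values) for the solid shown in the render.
Reading the render: the shape is a rectangular box, roughly 20 × 18 mm footprint and 21 mm tall (dimensions read to the nearest mm from the axis ticks). For the g-code, the solid's height is divided into equal slices at the stated Δz and each level perimeter traced with G1 moves after a G0 lift.

; perimeter-only toolpath
G21 ; units = mm
G90 ; absolute positioning
G28 ; home
; layer 1
G0 Z4.200
G0 X0.000 Y0.000
G1 X20.000 Y0.000
G1 X20.000 Y18.000
G1 X0.000 Y18.000
G1 X0.000 Y0.000
; layer 2
G0 Z8.400
G0 X0.000 Y0.000
G1 X20.000 Y0.000
G1 X20.000 Y18.000
G1 X0.000 Y18.000
G1 X0.000 Y0.000
; layer 3
G0 Z12.600
G0 X0.000 Y0.000
G1 X20.000 Y0.000
G1 X20.000 Y18.000
G1 X0.000 Y18.000
G1 X0.000 Y0.000
; layer 4
G0 Z16.800
G0 X0.000 Y0.000
G1 X20.000 Y0.000
G1 X20.000 Y18.000
G1 X0.000 Y18.000
G1 X0.000 Y0.000
; layer 5
G0 Z21.000
G0 X0.000 Y0.000
G1 X20.000 Y0.000
G1 X20.000 Y18.000
G1 X0.000 Y18.000
G1 X0.000 Y0.000
M2 ; end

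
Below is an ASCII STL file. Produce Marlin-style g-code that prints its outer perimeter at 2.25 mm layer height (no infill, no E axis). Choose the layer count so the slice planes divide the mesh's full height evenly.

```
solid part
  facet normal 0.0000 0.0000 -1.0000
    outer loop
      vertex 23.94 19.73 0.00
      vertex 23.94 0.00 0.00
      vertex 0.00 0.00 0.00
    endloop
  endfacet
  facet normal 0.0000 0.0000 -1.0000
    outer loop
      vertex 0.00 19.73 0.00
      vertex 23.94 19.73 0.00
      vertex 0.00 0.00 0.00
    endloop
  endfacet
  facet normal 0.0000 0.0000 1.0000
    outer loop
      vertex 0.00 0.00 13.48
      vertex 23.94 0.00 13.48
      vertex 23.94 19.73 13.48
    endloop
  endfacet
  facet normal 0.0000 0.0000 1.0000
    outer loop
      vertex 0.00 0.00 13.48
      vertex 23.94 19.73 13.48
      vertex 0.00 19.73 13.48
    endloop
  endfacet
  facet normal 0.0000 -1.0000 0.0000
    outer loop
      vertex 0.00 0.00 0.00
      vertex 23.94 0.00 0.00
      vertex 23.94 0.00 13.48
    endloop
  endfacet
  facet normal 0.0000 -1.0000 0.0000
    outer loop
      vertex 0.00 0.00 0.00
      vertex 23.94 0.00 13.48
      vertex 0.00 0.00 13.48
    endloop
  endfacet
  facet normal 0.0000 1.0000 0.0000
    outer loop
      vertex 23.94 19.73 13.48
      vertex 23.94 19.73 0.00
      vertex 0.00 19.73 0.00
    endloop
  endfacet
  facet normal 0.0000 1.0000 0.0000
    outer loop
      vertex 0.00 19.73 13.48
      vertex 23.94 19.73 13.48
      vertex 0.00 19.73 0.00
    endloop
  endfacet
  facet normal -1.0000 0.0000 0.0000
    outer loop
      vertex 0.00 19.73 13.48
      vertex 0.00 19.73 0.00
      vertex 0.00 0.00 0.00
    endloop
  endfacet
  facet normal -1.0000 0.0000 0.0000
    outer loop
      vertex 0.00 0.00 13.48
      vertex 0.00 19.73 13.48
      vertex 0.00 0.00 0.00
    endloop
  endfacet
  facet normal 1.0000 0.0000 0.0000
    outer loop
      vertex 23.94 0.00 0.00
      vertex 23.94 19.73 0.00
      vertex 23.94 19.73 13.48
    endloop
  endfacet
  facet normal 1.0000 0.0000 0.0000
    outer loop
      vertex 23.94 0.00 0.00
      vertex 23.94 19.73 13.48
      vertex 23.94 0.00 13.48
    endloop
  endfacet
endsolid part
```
; perimeter-only toolpath
G21 ; units = mm
G90 ; absolute positioning
G28 ; home
; layer 1
G0 Z2.25
G0 X0.00 Y0.00
G1 X23.94 Y0.00
G1 X23.94 Y19.73
G1 X0.00 Y19.73
G1 X0.00 Y0.00
; layer 2
G0 Z4.49
G0 X0.00 Y0.00
G1 X23.94 Y0.00
G1 X23.94 Y19.73
G1 X0.00 Y19.73
G1 X0.00 Y0.00
; layer 3
G0 Z6.74
G0 X0.00 Y0.00
G1 X23.94 Y0.00
G1 X23.94 Y19.73
G1 X0.00 Y19.73
G1 X0.00 Y0.00
; layer 4
G0 Z8.99
G0 X0.00 Y0.00
G1 X23.94 Y0.00
G1 X23.94 Y19.73
G1 X0.00 Y19.73
G1 X0.00 Y0.00
; layer 5
G0 Z11.23
G0 X0.00 Y0.00
G1 X23.94 Y0.00
G1 X23.94 Y19.73
G1 X0.00 Y19.73
G1 X0.00 Y0.00
; layer 6
G0 Z13.48
G0 X0.00 Y0.00
G1 X23.94 Y0.00
G1 X23.94 Y19.73
G1 X0.00 Y19.73
G1 X0.00 Y0.00
M2 ; end

The solid is a rectangular box, roughly 23.9 × 19.7 mm footprint and 13.5 mm tall. Slicing at Δz = 2.25 mm — 6 equal slices spanning the solid's height, so layer i sits at z = i·h/6 — gives 6 non-empty perimeters. Each is a 4-segment closed polygon; G0 lifts to the layer z and rapids to the start vertex, then G1 traces the edges.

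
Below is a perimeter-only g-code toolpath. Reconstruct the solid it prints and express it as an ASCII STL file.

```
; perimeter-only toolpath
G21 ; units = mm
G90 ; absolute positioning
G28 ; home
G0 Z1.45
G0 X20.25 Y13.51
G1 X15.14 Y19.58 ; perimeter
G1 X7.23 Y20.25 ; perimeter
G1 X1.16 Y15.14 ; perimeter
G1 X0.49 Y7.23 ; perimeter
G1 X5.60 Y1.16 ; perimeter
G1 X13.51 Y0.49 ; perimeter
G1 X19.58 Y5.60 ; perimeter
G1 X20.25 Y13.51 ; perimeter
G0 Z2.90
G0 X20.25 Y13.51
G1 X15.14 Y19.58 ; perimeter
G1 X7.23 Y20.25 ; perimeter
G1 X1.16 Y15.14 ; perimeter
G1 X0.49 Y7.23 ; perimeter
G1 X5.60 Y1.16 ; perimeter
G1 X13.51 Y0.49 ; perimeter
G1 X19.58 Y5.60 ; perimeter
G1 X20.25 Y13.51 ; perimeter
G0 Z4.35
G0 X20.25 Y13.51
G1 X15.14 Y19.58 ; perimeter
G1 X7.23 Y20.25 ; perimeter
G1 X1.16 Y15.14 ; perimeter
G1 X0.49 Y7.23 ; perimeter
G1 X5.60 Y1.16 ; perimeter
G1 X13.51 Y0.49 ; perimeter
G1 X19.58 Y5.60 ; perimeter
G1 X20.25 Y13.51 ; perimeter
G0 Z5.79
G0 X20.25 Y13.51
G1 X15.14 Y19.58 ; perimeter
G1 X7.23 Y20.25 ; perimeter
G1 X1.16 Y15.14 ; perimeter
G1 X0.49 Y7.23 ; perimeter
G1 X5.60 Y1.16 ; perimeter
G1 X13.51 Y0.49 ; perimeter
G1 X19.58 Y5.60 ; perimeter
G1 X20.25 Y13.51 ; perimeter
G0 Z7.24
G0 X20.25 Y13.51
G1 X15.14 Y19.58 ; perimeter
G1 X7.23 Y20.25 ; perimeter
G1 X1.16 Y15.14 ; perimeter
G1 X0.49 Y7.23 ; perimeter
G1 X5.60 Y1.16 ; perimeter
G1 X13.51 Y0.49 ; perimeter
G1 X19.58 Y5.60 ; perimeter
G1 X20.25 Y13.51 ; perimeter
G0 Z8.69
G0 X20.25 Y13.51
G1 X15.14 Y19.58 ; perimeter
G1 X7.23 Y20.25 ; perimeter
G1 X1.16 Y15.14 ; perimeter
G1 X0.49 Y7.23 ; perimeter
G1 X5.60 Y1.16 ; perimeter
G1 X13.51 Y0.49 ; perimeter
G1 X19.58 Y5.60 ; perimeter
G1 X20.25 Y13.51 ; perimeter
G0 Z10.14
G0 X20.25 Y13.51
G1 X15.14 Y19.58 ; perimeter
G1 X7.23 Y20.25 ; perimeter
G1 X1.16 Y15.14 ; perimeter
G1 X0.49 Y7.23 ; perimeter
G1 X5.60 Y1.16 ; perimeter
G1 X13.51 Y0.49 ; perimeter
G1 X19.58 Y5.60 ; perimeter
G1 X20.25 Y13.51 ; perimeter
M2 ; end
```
solid part
  facet normal 0.0000 0.0000 -1.0000
    outer loop
      vertex 7.23 20.25 0.00
      vertex 15.14 19.58 0.00
      vertex 20.25 13.51 0.00
    endloop
  endfacet
  facet normal 0.0000 0.0000 -1.0000
    outer loop
      vertex 1.16 15.14 0.00
      vertex 7.23 20.25 0.00
      vertex 20.25 13.51 0.00
    endloop
  endfacet
  facet normal 0.0000 0.0000 -1.0000
    outer loop
      vertex 0.49 7.23 0.00
      vertex 1.16 15.14 0.00
      vertex 20.25 13.51 0.00
    endloop
  endfacet
  facet normal 0.0000 0.0000 -1.0000
    outer loop
      vertex 5.60 1.16 0.00
      vertex 0.49 7.23 0.00
      vertex 20.25 13.51 0.00
    endloop
  endfacet
  facet normal 0.0000 0.0000 -1.0000
    outer loop
      vertex 13.51 0.49 0.00
      vertex 5.60 1.16 0.00
      vertex 20.25 13.51 0.00
    endloop
  endfacet
  facet normal 0.0000 0.0000 -1.0000
    outer loop
      vertex 19.58 5.60 0.00
      vertex 13.51 0.49 0.00
      vertex 20.25 13.51 0.00
    endloop
  endfacet
  facet normal 0.0000 0.0000 1.0000
    outer loop
      vertex 20.25 13.51 10.14
      vertex 15.14 19.58 10.14
      vertex 7.23 20.25 10.14
    endloop
  endfacet
  facet normal 0.0000 0.0000 1.0000
    outer loop
      vertex 20.25 13.51 10.14
      vertex 7.23 20.25 10.14
      vertex 1.16 15.14 10.14
    endloop
  endfacet
  facet normal 0.0000 0.0000 1.0000
    outer loop
      vertex 20.25 13.51 10.14
      vertex 1.16 15.14 10.14
      vertex 0.49 7.23 10.14
    endloop
  endfacet
  facet normal 0.0000 0.0000 1.0000
    outer loop
      vertex 20.25 13.51 10.14
      vertex 0.49 7.23 10.14
      vertex 5.60 1.16 10.14
    endloop
  endfacet
  facet normal 0.0000 0.0000 1.0000
    outer loop
      vertex 20.25 13.51 10.14
      vertex 5.60 1.16 10.14
      vertex 13.51 0.49 10.14
    endloop
  endfacet
  facet normal 0.0000 0.0000 1.0000
    outer loop
      vertex 20.25 13.51 10.14
      vertex 13.51 0.49 10.14
      vertex 19.58 5.60 10.14
    endloop
  endfacet
  facet normal 0.7650 0.6440 0.0000
    outer loop
      vertex 20.25 13.51 0.00
      vertex 15.14 19.58 0.00
      vertex 15.14 19.58 10.14
    endloop
  endfacet
  facet normal 0.7650 0.6440 0.0000
    outer loop
      vertex 20.25 13.51 0.00
      vertex 15.14 19.58 10.14
      vertex 20.25 13.51 10.14
    endloop
  endfacet
  facet normal 0.0844 0.9964 0.0000
    outer loop
      vertex 15.14 19.58 0.00
      vertex 7.23 20.25 0.00
      vertex 7.23 20.25 10.14
    endloop
  endfacet
  facet normal 0.0844 0.9964 0.0000
    outer loop
      vertex 15.14 19.58 0.00
      vertex 7.23 20.25 10.14
      vertex 15.14 19.58 10.14
    endloop
  endfacet
  facet normal -0.6440 0.7650 0.0000
    outer loop
      vertex 7.23 20.25 0.00
      vertex 1.16 15.14 0.00
      vertex 1.16 15.14 10.14
    endloop
  endfacet
  facet normal -0.6440 0.7650 0.0000
    outer loop
      vertex 7.23 20.25 0.00
      vertex 1.16 15.14 10.14
      vertex 7.23 20.25 10.14
    endloop
  endfacet
  facet normal -0.9964 0.0844 0.0000
    outer loop
      vertex 1.16 15.14 0.00
      vertex 0.49 7.23 0.00
      vertex 0.49 7.23 10.14
    endloop
  endfacet
  facet normal -0.9964 0.0844 0.0000
    outer loop
      vertex 1.16 15.14 0.00
      vertex 0.49 7.23 10.14
      vertex 1.16 15.14 10.14
    endloop
  endfacet
  facet normal -0.7650 -0.6440 0.0000
    outer loop
      vertex 0.49 7.23 0.00
      vertex 5.60 1.16 0.00
      vertex 5.60 1.16 10.14
    endloop
  endfacet
  facet normal -0.7650 -0.6440 0.0000
    outer loop
      vertex 0.49 7.23 0.00
      vertex 5.60 1.16 10.14
      vertex 0.49 7.23 10.14
    endloop
  endfacet
  facet normal -0.0844 -0.9964 0.0000
    outer loop
      vertex 5.60 1.16 0.00
      vertex 13.51 0.49 0.00
      vertex 13.51 0.49 10.14
    endloop
  endfacet
  facet normal -0.0844 -0.9964 0.0000
    outer loop
      vertex 5.60 1.16 0.00
      vertex 13.51 0.49 10.14
      vertex 5.60 1.16 10.14
    endloop
  endfacet
  facet normal 0.6440 -0.7650 0.0000
    outer loop
      vertex 13.51 0.49 0.00
      vertex 19.58 5.60 0.00
      vertex 19.58 5.60 10.14
    endloop
  endfacet
  facet normal 0.6440 -0.7650 0.0000
    outer loop
      vertex 13.51 0.49 0.00
      vertex 19.58 5.60 10.14
      vertex 13.51 0.49 10.14
    endloop
  endfacet
  facet normal 0.9964 -0.0844 0.0000
    outer loop
      vertex 19.58 5.60 0.00
      vertex 20.25 13.51 0.00
      vertex 20.25 13.51 10.14
    endloop
  endfacet
  facet normal 0.9964 -0.0844 0.0000
    outer loop
      vertex 19.58 5.60 0.00
      vertex 20.25 13.51 10.14
      vertex 19.58 5.60 10.14
    endloop
  endfacet
endsolid part

The G0 Z moves step by Δz≈1.45 mm. Every layer's G1 loop is the same polygon, so the solid is a straight extrusion of it from z=0 to z≈10.1. Closing with flat bottom and top caps and triangulating gives 28 facets — a regular 8-sided prism (a cylinder approximated with 8 flat sides), circumscribed radius ≈ 10.4 mm, height ≈ 10.1 mm.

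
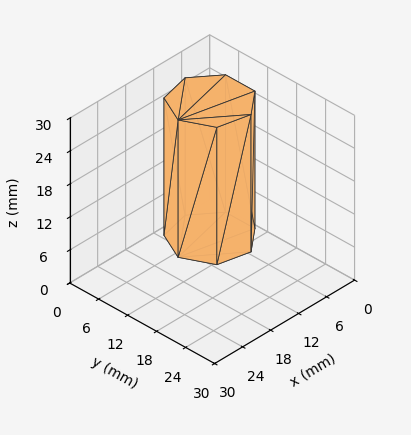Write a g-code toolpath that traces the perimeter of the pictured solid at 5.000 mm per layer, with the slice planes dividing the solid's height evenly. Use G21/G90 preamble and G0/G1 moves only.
Reading the render: the shape is a regular 7-sided prism (a cylinder approximated with 7 flat sides), circumscribed radius ≈ 7 mm, height ≈ 25 mm (dimensions read to the nearest mm from the axis ticks). For the g-code, the solid's height is divided into equal slices at the stated Δz and each level perimeter traced with G1 moves after a G0 lift.

; perimeter-only toolpath
G21 ; units = mm
G90 ; absolute positioning
G28 ; home
; layer 1
G0 Z5.000
G0 X14.000 Y7.000
G1 X11.364 Y12.473
G1 X5.442 Y13.824
G1 X0.693 Y10.037
G1 X0.693 Y3.963
G1 X5.442 Y0.176
G1 X11.364 Y1.527
G1 X14.000 Y7.000
; layer 2
G0 Z10.000
G0 X14.000 Y7.000
G1 X11.364 Y12.473
G1 X5.442 Y13.824
G1 X0.693 Y10.037
G1 X0.693 Y3.963
G1 X5.442 Y0.176
G1 X11.364 Y1.527
G1 X14.000 Y7.000
; layer 3
G0 Z15.000
G0 X14.000 Y7.000
G1 X11.364 Y12.473
G1 X5.442 Y13.824
G1 X0.693 Y10.037
G1 X0.693 Y3.963
G1 X5.442 Y0.176
G1 X11.364 Y1.527
G1 X14.000 Y7.000
; layer 4
G0 Z20.000
G0 X14.000 Y7.000
G1 X11.364 Y12.473
G1 X5.442 Y13.824
G1 X0.693 Y10.037
G1 X0.693 Y3.963
G1 X5.442 Y0.176
G1 X11.364 Y1.527
G1 X14.000 Y7.000
; layer 5
G0 Z25.000
G0 X14.000 Y7.000
G1 X11.364 Y12.473
G1 X5.442 Y13.824
G1 X0.693 Y10.037
G1 X0.693 Y3.963
G1 X5.442 Y0.176
G1 X11.364 Y1.527
G1 X14.000 Y7.000
M2 ; end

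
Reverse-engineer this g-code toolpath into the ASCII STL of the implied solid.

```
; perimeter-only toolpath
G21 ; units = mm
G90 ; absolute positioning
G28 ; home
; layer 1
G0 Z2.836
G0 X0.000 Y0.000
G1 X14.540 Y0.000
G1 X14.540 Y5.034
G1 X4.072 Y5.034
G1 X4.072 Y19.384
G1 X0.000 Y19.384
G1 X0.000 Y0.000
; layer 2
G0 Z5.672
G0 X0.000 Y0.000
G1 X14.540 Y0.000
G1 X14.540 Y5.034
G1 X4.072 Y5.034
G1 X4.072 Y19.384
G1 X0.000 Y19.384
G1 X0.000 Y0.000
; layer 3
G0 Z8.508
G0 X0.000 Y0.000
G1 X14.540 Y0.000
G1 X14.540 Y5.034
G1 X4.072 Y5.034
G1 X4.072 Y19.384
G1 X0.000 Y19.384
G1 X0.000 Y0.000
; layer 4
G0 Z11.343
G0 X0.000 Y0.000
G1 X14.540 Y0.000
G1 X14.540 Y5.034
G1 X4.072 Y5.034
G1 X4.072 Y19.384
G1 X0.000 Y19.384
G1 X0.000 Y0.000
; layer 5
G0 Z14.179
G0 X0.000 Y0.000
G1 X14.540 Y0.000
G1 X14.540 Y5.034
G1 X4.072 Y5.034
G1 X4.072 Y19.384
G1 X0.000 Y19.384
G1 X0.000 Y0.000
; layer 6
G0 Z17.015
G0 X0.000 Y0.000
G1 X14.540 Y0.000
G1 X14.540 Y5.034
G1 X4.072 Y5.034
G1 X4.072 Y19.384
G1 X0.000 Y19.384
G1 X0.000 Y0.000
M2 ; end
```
solid part
  facet normal 0.0000 0.0000 -1.0000
    outer loop
      vertex 14.540 5.034 0.000
      vertex 14.540 0.000 0.000
      vertex 0.000 0.000 0.000
    endloop
  endfacet
  facet normal 0.0000 0.0000 -1.0000
    outer loop
      vertex 4.072 5.034 0.000
      vertex 14.540 5.034 0.000
      vertex 0.000 0.000 0.000
    endloop
  endfacet
  facet normal 0.0000 0.0000 -1.0000
    outer loop
      vertex 4.072 19.384 0.000
      vertex 4.072 5.034 0.000
      vertex 0.000 0.000 0.000
    endloop
  endfacet
  facet normal 0.0000 0.0000 -1.0000
    outer loop
      vertex 0.000 19.384 0.000
      vertex 4.072 19.384 0.000
      vertex 0.000 0.000 0.000
    endloop
  endfacet
  facet normal 0.0000 0.0000 1.0000
    outer loop
      vertex 0.000 0.000 17.015
      vertex 14.540 0.000 17.015
      vertex 14.540 5.034 17.015
    endloop
  endfacet
  facet normal 0.0000 0.0000 1.0000
    outer loop
      vertex 0.000 0.000 17.015
      vertex 14.540 5.034 17.015
      vertex 4.072 5.034 17.015
    endloop
  endfacet
  facet normal 0.0000 0.0000 1.0000
    outer loop
      vertex 0.000 0.000 17.015
      vertex 4.072 5.034 17.015
      vertex 4.072 19.384 17.015
    endloop
  endfacet
  facet normal 0.0000 0.0000 1.0000
    outer loop
      vertex 0.000 0.000 17.015
      vertex 4.072 19.384 17.015
      vertex 0.000 19.384 17.015
    endloop
  endfacet
  facet normal 0.0000 -1.0000 0.0000
    outer loop
      vertex 0.000 0.000 0.000
      vertex 14.540 0.000 0.000
      vertex 14.540 0.000 17.015
    endloop
  endfacet
  facet normal 0.0000 -1.0000 0.0000
    outer loop
      vertex 0.000 0.000 0.000
      vertex 14.540 0.000 17.015
      vertex 0.000 0.000 17.015
    endloop
  endfacet
  facet normal 1.0000 0.0000 0.0000
    outer loop
      vertex 14.540 0.000 0.000
      vertex 14.540 5.034 0.000
      vertex 14.540 5.034 17.015
    endloop
  endfacet
  facet normal 1.0000 0.0000 0.0000
    outer loop
      vertex 14.540 0.000 0.000
      vertex 14.540 5.034 17.015
      vertex 14.540 0.000 17.015
    endloop
  endfacet
  facet normal 0.0000 1.0000 0.0000
    outer loop
      vertex 14.540 5.034 0.000
      vertex 4.072 5.034 0.000
      vertex 4.072 5.034 17.015
    endloop
  endfacet
  facet normal 0.0000 1.0000 0.0000
    outer loop
      vertex 14.540 5.034 0.000
      vertex 4.072 5.034 17.015
      vertex 14.540 5.034 17.015
    endloop
  endfacet
  facet normal 1.0000 0.0000 0.0000
    outer loop
      vertex 4.072 5.034 0.000
      vertex 4.072 19.384 0.000
      vertex 4.072 19.384 17.015
    endloop
  endfacet
  facet normal 1.0000 0.0000 0.0000
    outer loop
      vertex 4.072 5.034 0.000
      vertex 4.072 19.384 17.015
      vertex 4.072 5.034 17.015
    endloop
  endfacet
  facet normal 0.0000 1.0000 0.0000
    outer loop
      vertex 4.072 19.384 0.000
      vertex 0.000 19.384 0.000
      vertex 0.000 19.384 17.015
    endloop
  endfacet
  facet normal 0.0000 1.0000 0.0000
    outer loop
      vertex 4.072 19.384 0.000
      vertex 0.000 19.384 17.015
      vertex 4.072 19.384 17.015
    endloop
  endfacet
  facet normal -1.0000 0.0000 0.0000
    outer loop
      vertex 0.000 19.384 0.000
      vertex 0.000 0.000 0.000
      vertex 0.000 0.000 17.015
    endloop
  endfacet
  facet normal -1.0000 0.0000 0.0000
    outer loop
      vertex 0.000 19.384 0.000
      vertex 0.000 0.000 17.015
      vertex 0.000 19.384 17.015
    endloop
  endfacet
endsolid part

The G0 Z moves step by Δz≈2.836 mm. Every layer's G1 loop is the same polygon, so the solid is a straight extrusion of it from z=0 to z≈17. Closing with flat bottom and top caps and triangulating gives 20 facets — an L-shaped prism: outer 14.5 × 19.4 mm, arm thicknesses ≈ 5.03 mm (horizontal) and 4.07 mm (vertical), extruded 17 mm in z.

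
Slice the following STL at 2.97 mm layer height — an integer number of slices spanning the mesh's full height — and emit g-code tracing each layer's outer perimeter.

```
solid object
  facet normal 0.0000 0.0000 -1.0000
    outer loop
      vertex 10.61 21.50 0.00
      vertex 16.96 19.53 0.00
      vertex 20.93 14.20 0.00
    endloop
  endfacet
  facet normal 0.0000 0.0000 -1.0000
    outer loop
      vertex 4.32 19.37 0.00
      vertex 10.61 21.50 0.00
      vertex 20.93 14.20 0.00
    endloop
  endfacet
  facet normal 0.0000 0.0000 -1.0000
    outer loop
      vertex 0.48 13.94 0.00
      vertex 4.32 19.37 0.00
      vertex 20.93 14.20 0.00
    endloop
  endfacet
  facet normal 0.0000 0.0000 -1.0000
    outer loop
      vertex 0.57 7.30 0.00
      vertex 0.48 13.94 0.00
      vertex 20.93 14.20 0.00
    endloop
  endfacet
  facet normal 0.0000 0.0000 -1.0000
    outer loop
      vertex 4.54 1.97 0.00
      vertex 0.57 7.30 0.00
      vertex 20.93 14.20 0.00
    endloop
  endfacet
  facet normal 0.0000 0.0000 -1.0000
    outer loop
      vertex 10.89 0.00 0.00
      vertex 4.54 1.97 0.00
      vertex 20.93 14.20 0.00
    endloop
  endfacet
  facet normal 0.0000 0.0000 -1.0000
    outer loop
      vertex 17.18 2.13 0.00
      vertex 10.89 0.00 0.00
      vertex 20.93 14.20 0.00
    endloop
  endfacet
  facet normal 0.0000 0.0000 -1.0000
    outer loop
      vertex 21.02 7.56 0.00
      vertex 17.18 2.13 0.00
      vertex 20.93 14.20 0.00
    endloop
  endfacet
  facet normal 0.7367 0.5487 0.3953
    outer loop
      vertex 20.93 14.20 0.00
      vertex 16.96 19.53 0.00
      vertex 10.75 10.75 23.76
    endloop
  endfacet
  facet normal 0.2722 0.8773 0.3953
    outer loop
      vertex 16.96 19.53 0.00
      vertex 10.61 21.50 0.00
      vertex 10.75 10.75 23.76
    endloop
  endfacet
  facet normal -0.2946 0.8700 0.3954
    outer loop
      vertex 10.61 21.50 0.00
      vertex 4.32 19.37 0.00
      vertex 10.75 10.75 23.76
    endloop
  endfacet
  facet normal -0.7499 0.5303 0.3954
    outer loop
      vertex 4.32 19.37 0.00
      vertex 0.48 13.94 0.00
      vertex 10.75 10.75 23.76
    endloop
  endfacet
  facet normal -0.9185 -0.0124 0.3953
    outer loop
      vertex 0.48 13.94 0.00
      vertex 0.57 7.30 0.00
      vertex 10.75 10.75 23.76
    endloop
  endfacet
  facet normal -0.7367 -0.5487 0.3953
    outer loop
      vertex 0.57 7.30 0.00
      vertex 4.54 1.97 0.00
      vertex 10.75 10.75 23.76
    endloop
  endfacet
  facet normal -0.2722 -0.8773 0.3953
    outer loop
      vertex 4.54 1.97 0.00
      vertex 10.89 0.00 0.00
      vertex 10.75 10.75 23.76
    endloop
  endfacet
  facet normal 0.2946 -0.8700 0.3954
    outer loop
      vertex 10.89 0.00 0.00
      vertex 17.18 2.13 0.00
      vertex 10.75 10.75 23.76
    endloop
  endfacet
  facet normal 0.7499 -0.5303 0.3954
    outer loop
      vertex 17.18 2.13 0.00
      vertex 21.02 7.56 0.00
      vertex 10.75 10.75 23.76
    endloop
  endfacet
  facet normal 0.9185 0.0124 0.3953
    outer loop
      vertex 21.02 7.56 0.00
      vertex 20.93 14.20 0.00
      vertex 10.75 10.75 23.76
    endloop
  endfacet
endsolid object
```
; perimeter-only toolpath
G21 ; units = mm
G90 ; absolute positioning
G28 ; home
; layer 1
G0 Z2.97
G0 X19.66 Y13.77
G1 X16.18 Y18.43
G1 X10.63 Y20.16
G1 X5.12 Y18.29
G1 X1.76 Y13.54
G1 X1.84 Y7.73
G1 X5.32 Y3.07
G1 X10.87 Y1.34
G1 X16.38 Y3.21
G1 X19.74 Y7.96
G1 X19.66 Y13.77
; layer 2
G0 Z5.94
G0 X18.38 Y13.34
G1 X15.41 Y17.34
G1 X10.64 Y18.81
G1 X5.93 Y17.21
G1 X3.05 Y13.14
G1 X3.12 Y8.16
G1 X6.09 Y4.17
G1 X10.86 Y2.69
G1 X15.57 Y4.29
G1 X18.45 Y8.36
G1 X18.38 Y13.34
; layer 3
G0 Z8.91
G0 X17.11 Y12.91
G1 X14.63 Y16.24
G1 X10.66 Y17.47
G1 X6.73 Y16.14
G1 X4.33 Y12.74
G1 X4.39 Y8.59
G1 X6.87 Y5.26
G1 X10.84 Y4.03
G1 X14.77 Y5.36
G1 X17.17 Y8.76
G1 X17.11 Y12.91
; layer 4
G0 Z11.88
G0 X15.84 Y12.47
G1 X13.86 Y15.14
G1 X10.68 Y16.12
G1 X7.54 Y15.06
G1 X5.62 Y12.34
G1 X5.66 Y9.03
G1 X7.64 Y6.36
G1 X10.82 Y5.38
G1 X13.96 Y6.44
G1 X15.88 Y9.15
G1 X15.84 Y12.47
; layer 5
G0 Z14.85
G0 X14.57 Y12.04
G1 X13.08 Y14.04
G1 X10.70 Y14.78
G1 X8.34 Y13.98
G1 X6.90 Y11.95
G1 X6.93 Y9.46
G1 X8.42 Y7.46
G1 X10.80 Y6.72
G1 X13.16 Y7.52
G1 X14.60 Y9.55
G1 X14.57 Y12.04
; layer 6
G0 Z17.82
G0 X13.29 Y11.61
G1 X12.30 Y12.95
G1 X10.71 Y13.44
G1 X9.14 Y12.91
G1 X8.18 Y11.55
G1 X8.21 Y9.89
G1 X9.20 Y8.55
G1 X10.79 Y8.06
G1 X12.36 Y8.60
G1 X13.32 Y9.95
G1 X13.29 Y11.61
; layer 7
G0 Z20.79
G0 X12.02 Y11.18
G1 X11.53 Y11.85
G1 X10.73 Y12.09
G1 X9.95 Y11.83
G1 X9.47 Y11.15
G1 X9.48 Y10.32
G1 X9.97 Y9.65
G1 X10.77 Y9.41
G1 X11.55 Y9.67
G1 X12.03 Y10.35
G1 X12.02 Y11.18
M2 ; end

The solid is a regular 10-sided pyramid, base circumscribed radius ≈ 10.8 mm, apex at z ≈ 23.8 mm. Slicing at Δz = 2.97 mm — 8 equal slices spanning the solid's height, so layer i sits at z = i·h/8 — gives 7 non-empty perimeters. Each is a 10-segment closed polygon; G0 lifts to the layer z and rapids to the start vertex, then G1 traces the edges. The cross-section shrinks linearly with z (the slice at the apex is degenerate and omitted).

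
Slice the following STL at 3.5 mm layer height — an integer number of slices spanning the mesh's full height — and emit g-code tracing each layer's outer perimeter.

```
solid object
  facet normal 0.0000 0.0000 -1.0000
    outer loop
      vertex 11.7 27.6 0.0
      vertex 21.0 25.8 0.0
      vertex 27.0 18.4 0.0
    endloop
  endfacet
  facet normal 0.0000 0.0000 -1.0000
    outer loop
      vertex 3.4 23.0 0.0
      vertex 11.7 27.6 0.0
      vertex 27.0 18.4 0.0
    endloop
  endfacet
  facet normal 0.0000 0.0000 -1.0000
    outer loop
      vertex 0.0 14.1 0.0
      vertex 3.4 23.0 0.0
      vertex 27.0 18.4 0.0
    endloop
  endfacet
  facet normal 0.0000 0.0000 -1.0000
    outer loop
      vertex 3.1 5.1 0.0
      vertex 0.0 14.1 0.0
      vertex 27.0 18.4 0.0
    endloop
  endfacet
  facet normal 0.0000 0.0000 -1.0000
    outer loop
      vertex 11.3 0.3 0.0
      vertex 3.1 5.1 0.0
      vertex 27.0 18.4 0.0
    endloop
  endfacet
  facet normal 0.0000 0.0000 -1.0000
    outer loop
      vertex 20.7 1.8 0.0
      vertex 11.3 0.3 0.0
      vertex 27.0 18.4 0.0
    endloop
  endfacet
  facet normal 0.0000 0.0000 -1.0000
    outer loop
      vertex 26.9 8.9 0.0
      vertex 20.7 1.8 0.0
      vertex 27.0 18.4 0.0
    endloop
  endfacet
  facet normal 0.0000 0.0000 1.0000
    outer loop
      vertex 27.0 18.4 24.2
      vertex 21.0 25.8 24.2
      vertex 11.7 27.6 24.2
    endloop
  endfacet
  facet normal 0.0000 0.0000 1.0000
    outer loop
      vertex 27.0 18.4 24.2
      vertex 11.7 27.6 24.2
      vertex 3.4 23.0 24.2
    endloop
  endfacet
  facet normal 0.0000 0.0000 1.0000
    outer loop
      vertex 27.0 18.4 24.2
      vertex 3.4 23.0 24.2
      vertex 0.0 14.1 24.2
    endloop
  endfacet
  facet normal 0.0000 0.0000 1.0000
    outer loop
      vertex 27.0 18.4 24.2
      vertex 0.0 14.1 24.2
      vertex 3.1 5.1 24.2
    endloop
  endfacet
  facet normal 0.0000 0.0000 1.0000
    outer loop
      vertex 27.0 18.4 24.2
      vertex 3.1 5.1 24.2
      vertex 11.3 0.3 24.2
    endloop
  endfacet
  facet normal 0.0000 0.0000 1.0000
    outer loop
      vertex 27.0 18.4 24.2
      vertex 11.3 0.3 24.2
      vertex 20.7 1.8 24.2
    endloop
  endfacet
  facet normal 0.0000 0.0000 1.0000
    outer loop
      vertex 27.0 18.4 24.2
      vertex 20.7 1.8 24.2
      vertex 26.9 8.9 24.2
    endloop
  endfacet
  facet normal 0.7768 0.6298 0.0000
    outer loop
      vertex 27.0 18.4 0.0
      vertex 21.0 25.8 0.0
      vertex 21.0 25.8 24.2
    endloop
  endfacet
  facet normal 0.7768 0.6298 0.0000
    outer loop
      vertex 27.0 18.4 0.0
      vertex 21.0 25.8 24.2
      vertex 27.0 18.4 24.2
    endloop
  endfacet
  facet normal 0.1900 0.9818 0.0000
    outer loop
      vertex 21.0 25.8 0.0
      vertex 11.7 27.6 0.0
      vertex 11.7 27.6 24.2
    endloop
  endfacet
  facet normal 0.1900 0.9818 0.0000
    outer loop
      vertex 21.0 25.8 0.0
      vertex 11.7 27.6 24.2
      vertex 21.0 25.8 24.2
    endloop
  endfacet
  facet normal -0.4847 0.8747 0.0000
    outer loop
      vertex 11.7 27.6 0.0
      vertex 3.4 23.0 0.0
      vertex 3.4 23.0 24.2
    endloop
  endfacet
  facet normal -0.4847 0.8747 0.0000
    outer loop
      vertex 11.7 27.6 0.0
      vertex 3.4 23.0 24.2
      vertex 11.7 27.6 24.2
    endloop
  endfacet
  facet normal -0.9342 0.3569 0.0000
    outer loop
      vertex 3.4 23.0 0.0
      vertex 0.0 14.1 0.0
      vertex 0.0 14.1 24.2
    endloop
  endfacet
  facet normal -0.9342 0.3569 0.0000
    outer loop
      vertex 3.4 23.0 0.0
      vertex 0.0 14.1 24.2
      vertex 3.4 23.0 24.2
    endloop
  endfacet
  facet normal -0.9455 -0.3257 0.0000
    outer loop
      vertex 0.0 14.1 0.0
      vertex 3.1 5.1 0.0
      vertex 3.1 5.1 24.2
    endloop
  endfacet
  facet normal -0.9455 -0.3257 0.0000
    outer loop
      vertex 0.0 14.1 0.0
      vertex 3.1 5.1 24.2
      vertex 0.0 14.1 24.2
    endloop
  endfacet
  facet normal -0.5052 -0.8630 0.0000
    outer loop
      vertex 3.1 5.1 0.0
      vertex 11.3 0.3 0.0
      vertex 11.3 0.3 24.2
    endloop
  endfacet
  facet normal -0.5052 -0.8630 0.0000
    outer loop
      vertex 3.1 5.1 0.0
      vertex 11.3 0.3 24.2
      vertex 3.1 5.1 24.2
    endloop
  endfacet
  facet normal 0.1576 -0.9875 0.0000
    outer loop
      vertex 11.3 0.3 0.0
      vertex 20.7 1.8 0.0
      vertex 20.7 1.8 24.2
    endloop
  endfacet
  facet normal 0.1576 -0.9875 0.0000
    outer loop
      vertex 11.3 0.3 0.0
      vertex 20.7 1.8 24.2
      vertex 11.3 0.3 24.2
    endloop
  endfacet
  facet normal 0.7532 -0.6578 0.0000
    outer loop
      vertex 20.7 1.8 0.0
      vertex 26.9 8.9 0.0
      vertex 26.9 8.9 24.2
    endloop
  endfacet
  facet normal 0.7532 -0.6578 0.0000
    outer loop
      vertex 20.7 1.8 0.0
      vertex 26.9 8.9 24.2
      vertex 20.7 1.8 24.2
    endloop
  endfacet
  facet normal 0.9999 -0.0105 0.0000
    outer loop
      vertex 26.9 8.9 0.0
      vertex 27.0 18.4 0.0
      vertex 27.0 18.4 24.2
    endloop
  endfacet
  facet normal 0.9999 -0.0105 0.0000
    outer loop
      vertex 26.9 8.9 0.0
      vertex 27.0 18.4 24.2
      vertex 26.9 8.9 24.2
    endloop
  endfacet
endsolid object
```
; perimeter-only toolpath
G21 ; units = mm
G90 ; absolute positioning
G28 ; home
; layer 1
G0 Z3.5
G0 X27.0 Y18.4
G1 X21.0 Y25.8
G1 X11.7 Y27.6
G1 X3.4 Y23.0
G1 X0.0 Y14.1
G1 X3.1 Y5.1
G1 X11.3 Y0.3
G1 X20.7 Y1.8
G1 X26.9 Y8.9
G1 X27.0 Y18.4
; layer 2
G0 Z6.9
G0 X27.0 Y18.4
G1 X21.0 Y25.8
G1 X11.7 Y27.6
G1 X3.4 Y23.0
G1 X0.0 Y14.1
G1 X3.1 Y5.1
G1 X11.3 Y0.3
G1 X20.7 Y1.8
G1 X26.9 Y8.9
G1 X27.0 Y18.4
; layer 3
G0 Z10.4
G0 X27.0 Y18.4
G1 X21.0 Y25.8
G1 X11.7 Y27.6
G1 X3.4 Y23.0
G1 X0.0 Y14.1
G1 X3.1 Y5.1
G1 X11.3 Y0.3
G1 X20.7 Y1.8
G1 X26.9 Y8.9
G1 X27.0 Y18.4
; layer 4
G0 Z13.8
G0 X27.0 Y18.4
G1 X21.0 Y25.8
G1 X11.7 Y27.6
G1 X3.4 Y23.0
G1 X0.0 Y14.1
G1 X3.1 Y5.1
G1 X11.3 Y0.3
G1 X20.7 Y1.8
G1 X26.9 Y8.9
G1 X27.0 Y18.4
; layer 5
G0 Z17.3
G0 X27.0 Y18.4
G1 X21.0 Y25.8
G1 X11.7 Y27.6
G1 X3.4 Y23.0
G1 X0.0 Y14.1
G1 X3.1 Y5.1
G1 X11.3 Y0.3
G1 X20.7 Y1.8
G1 X26.9 Y8.9
G1 X27.0 Y18.4
; layer 6
G0 Z20.7
G0 X27.0 Y18.4
G1 X21.0 Y25.8
G1 X11.7 Y27.6
G1 X3.4 Y23.0
G1 X0.0 Y14.1
G1 X3.1 Y5.1
G1 X11.3 Y0.3
G1 X20.7 Y1.8
G1 X26.9 Y8.9
G1 X27.0 Y18.4
; layer 7
G0 Z24.2
G0 X27.0 Y18.4
G1 X21.0 Y25.8
G1 X11.7 Y27.6
G1 X3.4 Y23.0
G1 X0.0 Y14.1
G1 X3.1 Y5.1
G1 X11.3 Y0.3
G1 X20.7 Y1.8
G1 X26.9 Y8.9
G1 X27.0 Y18.4
M2 ; end

The solid is a regular 9-sided prism (a cylinder approximated with 9 flat sides), circumscribed radius ≈ 13.9 mm, height ≈ 24.2 mm. Slicing at Δz = 3.5 mm — 7 equal slices spanning the solid's height, so layer i sits at z = i·h/7 — gives 7 non-empty perimeters. Each is a 9-segment closed polygon; G0 lifts to the layer z and rapids to the start vertex, then G1 traces the edges.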